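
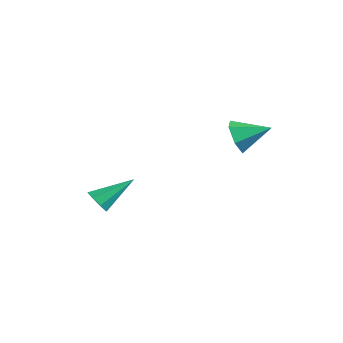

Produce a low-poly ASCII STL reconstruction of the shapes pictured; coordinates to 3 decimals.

solid 
facet normal -0.570 -0.732 -0.373
outer loop
vertex -0.289 3.038 2.413
vertex -0.763 3.1 3.016
vertex -0.888 3.52 2.383
endloop
endfacet
facet normal 0.492 0.571 -0.657
outer loop
vertex -0.289 3.038 2.413
vertex -0.888 3.52 2.383
vertex -0.017 4.06 3.504
endloop
endfacet
facet normal -0.570 -0.732 -0.373
outer loop
vertex -0.888 3.52 2.383
vertex -0.763 3.1 3.016
vertex -1.363 3.583 2.986
endloop
endfacet
facet normal -0.225 0.935 -0.275
outer loop
vertex -0.888 3.52 2.383
vertex -1.363 3.583 2.986
vertex -0.017 4.06 3.504
endloop
endfacet
facet normal -0.570 -0.732 -0.373
outer loop
vertex -1.363 3.583 2.986
vertex -0.763 3.1 3.016
vertex -1.238 3.163 3.619
endloop
endfacet
facet normal -0.459 0.696 0.552
outer loop
vertex -1.363 3.583 2.986
vertex -1.238 3.163 3.619
vertex -0.017 4.06 3.504
endloop
endfacet
facet normal -0.570 -0.733 -0.372
outer loop
vertex -1.238 3.163 3.619
vertex -0.763 3.1 3.016
vertex -0.638 2.681 3.649
endloop
endfacet
facet normal 0.025 0.093 0.995
outer loop
vertex -1.238 3.163 3.619
vertex -0.638 2.681 3.649
vertex -0.017 4.06 3.504
endloop
endfacet
facet normal -0.571 -0.732 -0.372
outer loop
vertex -0.638 2.681 3.649
vertex -0.763 3.1 3.016
vertex -0.164 2.618 3.046
endloop
endfacet
facet normal 0.743 -0.270 0.612
outer loop
vertex -0.638 2.681 3.649
vertex -0.164 2.618 3.046
vertex -0.017 4.06 3.504
endloop
endfacet
facet normal -0.570 -0.732 -0.373
outer loop
vertex -0.164 2.618 3.046
vertex -0.763 3.1 3.016
vertex -0.289 3.038 2.413
endloop
endfacet
facet normal 0.976 -0.032 -0.214
outer loop
vertex -0.164 2.618 3.046
vertex -0.289 3.038 2.413
vertex -0.017 4.06 3.504
endloop
endfacet
facet normal -0.207 -0.804 -0.557
outer loop
vertex -2.389 -1.774 0.633
vertex -2.648 -1.441 0.249
vertex -2.115 -1.631 0.325
endloop
endfacet
facet normal 0.777 -0.223 0.588
outer loop
vertex -2.389 -1.774 0.633
vertex -2.115 -1.631 0.325
vertex -2.312 -0.139 1.151
endloop
endfacet
facet normal -0.207 -0.805 -0.557
outer loop
vertex -2.115 -1.631 0.325
vertex -2.648 -1.441 0.249
vertex -2.153 -1.377 -0.028
endloop
endfacet
facet normal 0.991 0.136 -0.009
outer loop
vertex -2.115 -1.631 0.325
vertex -2.153 -1.377 -0.028
vertex -2.312 -0.139 1.151
endloop
endfacet
facet normal -0.208 -0.804 -0.557
outer loop
vertex -2.153 -1.377 -0.028
vertex -2.648 -1.441 0.249
vertex -2.48 -1.161 -0.218
endloop
endfacet
facet normal 0.661 0.561 -0.500
outer loop
vertex -2.153 -1.377 -0.028
vertex -2.48 -1.161 -0.218
vertex -2.312 -0.139 1.151
endloop
endfacet
facet normal -0.205 -0.805 -0.557
outer loop
vertex -2.48 -1.161 -0.218
vertex -2.648 -1.441 0.249
vertex -2.906 -1.109 -0.136
endloop
endfacet
facet normal -0.017 0.802 -0.597
outer loop
vertex -2.48 -1.161 -0.218
vertex -2.906 -1.109 -0.136
vertex -2.312 -0.139 1.151
endloop
endfacet
facet normal -0.205 -0.805 -0.557
outer loop
vertex -2.906 -1.109 -0.136
vertex -2.648 -1.441 0.249
vertex -3.18 -1.252 0.172
endloop
endfacet
facet normal -0.649 0.720 -0.243
outer loop
vertex -2.906 -1.109 -0.136
vertex -3.18 -1.252 0.172
vertex -2.312 -0.139 1.151
endloop
endfacet
facet normal -0.205 -0.805 -0.557
outer loop
vertex -3.18 -1.252 0.172
vertex -2.648 -1.441 0.249
vertex -3.142 -1.506 0.525
endloop
endfacet
facet normal -0.863 0.362 0.353
outer loop
vertex -3.18 -1.252 0.172
vertex -3.142 -1.506 0.525
vertex -2.312 -0.139 1.151
endloop
endfacet
facet normal -0.206 -0.804 -0.557
outer loop
vertex -3.142 -1.506 0.525
vertex -2.648 -1.441 0.249
vertex -2.815 -1.722 0.716
endloop
endfacet
facet normal -0.534 -0.062 0.843
outer loop
vertex -3.142 -1.506 0.525
vertex -2.815 -1.722 0.716
vertex -2.312 -0.139 1.151
endloop
endfacet
facet normal -0.207 -0.804 -0.558
outer loop
vertex -2.815 -1.722 0.716
vertex -2.648 -1.441 0.249
vertex -2.389 -1.774 0.633
endloop
endfacet
facet normal 0.146 -0.305 0.941
outer loop
vertex -2.815 -1.722 0.716
vertex -2.389 -1.774 0.633
vertex -2.312 -0.139 1.151
endloop
endfacet

endsolid


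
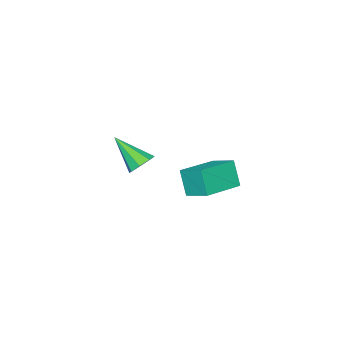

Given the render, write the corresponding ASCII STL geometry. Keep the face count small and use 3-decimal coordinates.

solid 
facet normal -0.097 0.753 -0.651
outer loop
vertex 2.909 -0.587 2.322
vertex 2.512 -0.323 2.687
vertex 3.109 -0.302 2.622
endloop
endfacet
facet normal 0.878 -0.453 -0.155
outer loop
vertex 2.909 -0.587 2.322
vertex 3.109 -0.302 2.622
vertex 2.668 -1.537 3.733
endloop
endfacet
facet normal -0.097 0.755 -0.649
outer loop
vertex 3.109 -0.302 2.622
vertex 2.512 -0.323 2.687
vertex 2.959 -0.03 2.961
endloop
endfacet
facet normal 0.921 0.022 0.390
outer loop
vertex 3.109 -0.302 2.622
vertex 2.959 -0.03 2.961
vertex 2.668 -1.537 3.733
endloop
endfacet
facet normal -0.096 0.754 -0.650
outer loop
vertex 2.959 -0.03 2.961
vertex 2.512 -0.323 2.687
vertex 2.548 0.071 3.139
endloop
endfacet
facet normal 0.443 0.340 0.830
outer loop
vertex 2.959 -0.03 2.961
vertex 2.548 0.071 3.139
vertex 2.668 -1.537 3.733
endloop
endfacet
facet normal -0.096 0.754 -0.650
outer loop
vertex 2.548 0.071 3.139
vertex 2.512 -0.323 2.687
vertex 2.116 -0.059 3.052
endloop
endfacet
facet normal -0.277 0.315 0.908
outer loop
vertex 2.548 0.071 3.139
vertex 2.116 -0.059 3.052
vertex 2.668 -1.537 3.733
endloop
endfacet
facet normal -0.096 0.754 -0.650
outer loop
vertex 2.116 -0.059 3.052
vertex 2.512 -0.323 2.687
vertex 1.916 -0.343 2.752
endloop
endfacet
facet normal -0.815 -0.038 0.579
outer loop
vertex 2.116 -0.059 3.052
vertex 1.916 -0.343 2.752
vertex 2.668 -1.537 3.733
endloop
endfacet
facet normal -0.096 0.754 -0.650
outer loop
vertex 1.916 -0.343 2.752
vertex 2.512 -0.323 2.687
vertex 2.066 -0.616 2.413
endloop
endfacet
facet normal -0.858 -0.513 0.033
outer loop
vertex 1.916 -0.343 2.752
vertex 2.066 -0.616 2.413
vertex 2.668 -1.537 3.733
endloop
endfacet
facet normal -0.096 0.754 -0.650
outer loop
vertex 2.066 -0.616 2.413
vertex 2.512 -0.323 2.687
vertex 2.477 -0.716 2.236
endloop
endfacet
facet normal -0.378 -0.831 -0.408
outer loop
vertex 2.066 -0.616 2.413
vertex 2.477 -0.716 2.236
vertex 2.668 -1.537 3.733
endloop
endfacet
facet normal -0.096 0.754 -0.650
outer loop
vertex 2.477 -0.716 2.236
vertex 2.512 -0.323 2.687
vertex 2.909 -0.587 2.322
endloop
endfacet
facet normal 0.337 -0.807 -0.485
outer loop
vertex 2.477 -0.716 2.236
vertex 2.909 -0.587 2.322
vertex 2.668 -1.537 3.733
endloop
endfacet
facet normal -0.986 0.095 -0.139
outer loop
vertex -3.27 -1.755 -0.528
vertex -3.235 -0.665 -0.028
vertex -3.059 -1.239 -1.669
endloop
endfacet
facet normal -0.029 -0.909 -0.416
outer loop
vertex -1.245 -1.415 -1.412
vertex -3.27 -1.755 -0.528
vertex -3.059 -1.239 -1.669
endloop
endfacet
facet normal -0.986 0.097 -0.139
outer loop
vertex -3.059 -1.239 -1.669
vertex -3.235 -0.665 -0.028
vertex -3.023 -0.149 -1.169
endloop
endfacet
facet normal 0.167 0.407 -0.898
outer loop
vertex -3.023 -0.149 -1.169
vertex -1.245 -1.415 -1.412
vertex -3.059 -1.239 -1.669
endloop
endfacet
facet normal -0.167 -0.407 0.898
outer loop
vertex -3.27 -1.755 -0.528
vertex -1.421 -0.841 0.229
vertex -3.235 -0.665 -0.028
endloop
endfacet
facet normal -0.029 -0.909 -0.416
outer loop
vertex -1.457 -1.931 -0.271
vertex -3.27 -1.755 -0.528
vertex -1.245 -1.415 -1.412
endloop
endfacet
facet normal -0.167 -0.407 0.898
outer loop
vertex -1.457 -1.931 -0.271
vertex -1.421 -0.841 0.229
vertex -3.27 -1.755 -0.528
endloop
endfacet
facet normal 0.029 0.909 0.416
outer loop
vertex -3.235 -0.665 -0.028
vertex -1.421 -0.841 0.229
vertex -3.023 -0.149 -1.169
endloop
endfacet
facet normal 0.167 0.407 -0.898
outer loop
vertex -1.21 -0.325 -0.912
vertex -1.245 -1.415 -1.412
vertex -3.023 -0.149 -1.169
endloop
endfacet
facet normal 0.029 0.909 0.416
outer loop
vertex -3.023 -0.149 -1.169
vertex -1.421 -0.841 0.229
vertex -1.21 -0.325 -0.912
endloop
endfacet
facet normal 0.986 -0.096 0.140
outer loop
vertex -1.21 -0.325 -0.912
vertex -1.457 -1.931 -0.271
vertex -1.245 -1.415 -1.412
endloop
endfacet
facet normal 0.986 -0.096 0.139
outer loop
vertex -1.421 -0.841 0.229
vertex -1.457 -1.931 -0.271
vertex -1.21 -0.325 -0.912
endloop
endfacet

endsolid


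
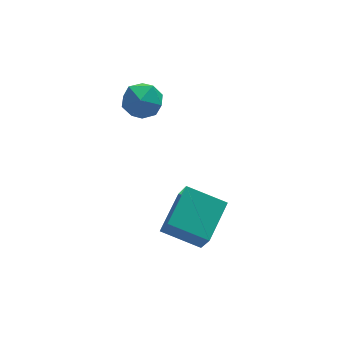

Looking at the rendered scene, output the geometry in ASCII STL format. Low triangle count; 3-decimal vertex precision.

solid 
facet normal -0.312 0.880 0.358
outer loop
vertex -3.637 -0.59 3.326
vertex -3.547 -0.822 3.974
vertex -3.026 -0.503 3.644
endloop
endfacet
facet normal 0.006 0.961 -0.275
outer loop
vertex -3.637 -0.59 3.326
vertex -3.026 -0.503 3.644
vertex -3.047 -0.694 2.977
endloop
endfacet
facet normal -0.345 0.562 -0.751
outer loop
vertex -3.637 -0.59 3.326
vertex -3.047 -0.694 2.977
vertex -3.58 -1.131 2.895
endloop
endfacet
facet normal -0.881 0.235 -0.412
outer loop
vertex -3.637 -0.59 3.326
vertex -3.58 -1.131 2.895
vertex -3.889 -1.21 3.511
endloop
endfacet
facet normal -0.860 0.431 0.274
outer loop
vertex -3.637 -0.59 3.326
vertex -3.889 -1.21 3.511
vertex -3.547 -0.822 3.974
endloop
endfacet
facet normal 0.671 0.707 -0.224
outer loop
vertex -3.047 -0.694 2.977
vertex -3.026 -0.503 3.644
vertex -2.591 -0.99 3.409
endloop
endfacet
facet normal 0.156 0.575 0.803
outer loop
vertex -3.026 -0.503 3.644
vertex -3.547 -0.822 3.974
vertex -2.9 -1.069 4.025
endloop
endfacet
facet normal -0.730 -0.152 0.666
outer loop
vertex -3.547 -0.822 3.974
vertex -3.889 -1.21 3.511
vertex -3.433 -1.506 3.943
endloop
endfacet
facet normal -0.764 -0.469 -0.443
outer loop
vertex -3.889 -1.21 3.511
vertex -3.58 -1.131 2.895
vertex -3.454 -1.697 3.276
endloop
endfacet
facet normal 0.102 0.062 -0.993
outer loop
vertex -3.58 -1.131 2.895
vertex -3.047 -0.694 2.977
vertex -2.933 -1.378 2.946
endloop
endfacet
facet normal 0.881 -0.235 0.412
outer loop
vertex -2.843 -1.61 3.594
vertex -2.591 -0.99 3.409
vertex -2.9 -1.069 4.025
endloop
endfacet
facet normal 0.345 -0.562 0.751
outer loop
vertex -2.843 -1.61 3.594
vertex -2.9 -1.069 4.025
vertex -3.433 -1.506 3.943
endloop
endfacet
facet normal -0.006 -0.961 0.275
outer loop
vertex -2.843 -1.61 3.594
vertex -3.433 -1.506 3.943
vertex -3.454 -1.697 3.276
endloop
endfacet
facet normal 0.312 -0.880 -0.358
outer loop
vertex -2.843 -1.61 3.594
vertex -3.454 -1.697 3.276
vertex -2.933 -1.378 2.946
endloop
endfacet
facet normal 0.860 -0.431 -0.274
outer loop
vertex -2.843 -1.61 3.594
vertex -2.933 -1.378 2.946
vertex -2.591 -0.99 3.409
endloop
endfacet
facet normal 0.764 0.469 0.443
outer loop
vertex -2.9 -1.069 4.025
vertex -2.591 -0.99 3.409
vertex -3.026 -0.503 3.644
endloop
endfacet
facet normal -0.102 -0.062 0.993
outer loop
vertex -3.433 -1.506 3.943
vertex -2.9 -1.069 4.025
vertex -3.547 -0.822 3.974
endloop
endfacet
facet normal -0.671 -0.707 0.224
outer loop
vertex -3.454 -1.697 3.276
vertex -3.433 -1.506 3.943
vertex -3.889 -1.21 3.511
endloop
endfacet
facet normal -0.156 -0.575 -0.803
outer loop
vertex -2.933 -1.378 2.946
vertex -3.454 -1.697 3.276
vertex -3.58 -1.131 2.895
endloop
endfacet
facet normal 0.730 0.152 -0.666
outer loop
vertex -2.591 -0.99 3.409
vertex -2.933 -1.378 2.946
vertex -3.047 -0.694 2.977
endloop
endfacet
facet normal -0.650 -0.671 -0.357
outer loop
vertex -2.581 -4.799 0.266
vertex -3.561 -4.083 0.704
vertex -2.615 -4.243 -0.717
endloop
endfacet
facet normal 0.760 -0.554 -0.340
outer loop
vertex -1.719 -3.317 -0.224
vertex -2.581 -4.799 0.266
vertex -2.615 -4.243 -0.717
endloop
endfacet
facet normal -0.649 -0.672 -0.357
outer loop
vertex -2.615 -4.243 -0.717
vertex -3.561 -4.083 0.704
vertex -3.595 -3.528 -0.279
endloop
endfacet
facet normal -0.030 0.492 -0.870
outer loop
vertex -3.595 -3.528 -0.279
vertex -1.719 -3.317 -0.224
vertex -2.615 -4.243 -0.717
endloop
endfacet
facet normal 0.030 -0.492 0.870
outer loop
vertex -2.581 -4.799 0.266
vertex -2.665 -3.157 1.197
vertex -3.561 -4.083 0.704
endloop
endfacet
facet normal 0.760 -0.554 -0.339
outer loop
vertex -1.685 -3.872 0.759
vertex -2.581 -4.799 0.266
vertex -1.719 -3.317 -0.224
endloop
endfacet
facet normal 0.030 -0.492 0.870
outer loop
vertex -1.685 -3.872 0.759
vertex -2.665 -3.157 1.197
vertex -2.581 -4.799 0.266
endloop
endfacet
facet normal -0.760 0.555 0.339
outer loop
vertex -3.561 -4.083 0.704
vertex -2.665 -3.157 1.197
vertex -3.595 -3.528 -0.279
endloop
endfacet
facet normal -0.030 0.492 -0.870
outer loop
vertex -2.699 -2.601 0.214
vertex -1.719 -3.317 -0.224
vertex -3.595 -3.528 -0.279
endloop
endfacet
facet normal -0.760 0.554 0.340
outer loop
vertex -3.595 -3.528 -0.279
vertex -2.665 -3.157 1.197
vertex -2.699 -2.601 0.214
endloop
endfacet
facet normal 0.650 0.671 0.357
outer loop
vertex -2.699 -2.601 0.214
vertex -1.685 -3.872 0.759
vertex -1.719 -3.317 -0.224
endloop
endfacet
facet normal 0.649 0.671 0.357
outer loop
vertex -2.665 -3.157 1.197
vertex -1.685 -3.872 0.759
vertex -2.699 -2.601 0.214
endloop
endfacet

endsolid


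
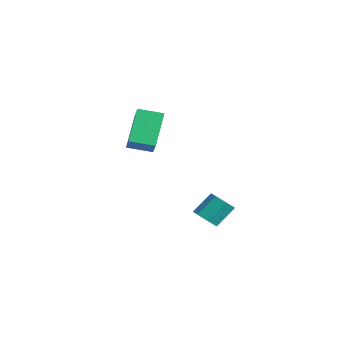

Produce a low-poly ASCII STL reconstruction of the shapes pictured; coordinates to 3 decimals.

solid 
facet normal -0.501 0.455 0.736
outer loop
vertex 1.962 0.526 3.109
vertex 2.432 1.393 2.893
vertex 1.211 0.769 2.447
endloop
endfacet
facet normal -0.466 -0.859 0.214
outer loop
vertex 2.028 0.027 1.247
vertex 1.962 0.526 3.109
vertex 1.211 0.769 2.447
endloop
endfacet
facet normal -0.501 0.455 0.736
outer loop
vertex 1.211 0.769 2.447
vertex 2.432 1.393 2.893
vertex 1.681 1.636 2.231
endloop
endfacet
facet normal -0.729 0.235 -0.642
outer loop
vertex 1.681 1.636 2.231
vertex 2.028 0.027 1.247
vertex 1.211 0.769 2.447
endloop
endfacet
facet normal 0.729 -0.235 0.642
outer loop
vertex 1.962 0.526 3.109
vertex 3.249 0.651 1.693
vertex 2.432 1.393 2.893
endloop
endfacet
facet normal -0.466 -0.859 0.214
outer loop
vertex 2.779 -0.216 1.909
vertex 1.962 0.526 3.109
vertex 2.028 0.027 1.247
endloop
endfacet
facet normal 0.729 -0.235 0.642
outer loop
vertex 2.779 -0.216 1.909
vertex 3.249 0.651 1.693
vertex 1.962 0.526 3.109
endloop
endfacet
facet normal 0.466 0.859 -0.214
outer loop
vertex 2.432 1.393 2.893
vertex 3.249 0.651 1.693
vertex 1.681 1.636 2.231
endloop
endfacet
facet normal -0.729 0.235 -0.642
outer loop
vertex 2.498 0.894 1.031
vertex 2.028 0.027 1.247
vertex 1.681 1.636 2.231
endloop
endfacet
facet normal 0.466 0.859 -0.214
outer loop
vertex 1.681 1.636 2.231
vertex 3.249 0.651 1.693
vertex 2.498 0.894 1.031
endloop
endfacet
facet normal 0.501 -0.455 -0.736
outer loop
vertex 2.498 0.894 1.031
vertex 2.779 -0.216 1.909
vertex 2.028 0.027 1.247
endloop
endfacet
facet normal 0.501 -0.455 -0.736
outer loop
vertex 3.249 0.651 1.693
vertex 2.779 -0.216 1.909
vertex 2.498 0.894 1.031
endloop
endfacet
facet normal 0.031 -0.699 -0.714
outer loop
vertex 3.436 3.074 -2.921
vertex 2.917 2.862 -2.736
vertex 3.021 3.279 -3.14
endloop
endfacet
facet normal 0.585 0.592 -0.554
outer loop
vertex 3.436 3.074 -2.921
vertex 3.021 3.279 -3.14
vertex 3.401 3.85 -2.129
endloop
endfacet
facet normal 0.586 0.591 -0.554
outer loop
vertex 3.401 3.85 -2.129
vertex 3.021 3.279 -3.14
vertex 2.987 4.055 -2.348
endloop
endfacet
facet normal -0.031 0.699 0.714
outer loop
vertex 3.401 3.85 -2.129
vertex 2.987 4.055 -2.348
vertex 2.883 3.638 -1.944
endloop
endfacet
facet normal 0.032 -0.700 -0.714
outer loop
vertex 3.021 3.279 -3.14
vertex 2.917 2.862 -2.736
vertex 2.528 3.17 -3.055
endloop
endfacet
facet normal -0.268 0.682 -0.680
outer loop
vertex 3.021 3.279 -3.14
vertex 2.528 3.17 -3.055
vertex 2.987 4.055 -2.348
endloop
endfacet
facet normal -0.268 0.682 -0.680
outer loop
vertex 2.987 4.055 -2.348
vertex 2.528 3.17 -3.055
vertex 2.494 3.946 -2.263
endloop
endfacet
facet normal -0.032 0.700 0.714
outer loop
vertex 2.987 4.055 -2.348
vertex 2.494 3.946 -2.263
vertex 2.883 3.638 -1.944
endloop
endfacet
facet normal 0.032 -0.699 -0.714
outer loop
vertex 2.528 3.17 -3.055
vertex 2.917 2.862 -2.736
vertex 2.328 2.829 -2.73
endloop
endfacet
facet normal -0.920 0.260 -0.294
outer loop
vertex 2.528 3.17 -3.055
vertex 2.328 2.829 -2.73
vertex 2.494 3.946 -2.263
endloop
endfacet
facet normal -0.920 0.259 -0.293
outer loop
vertex 2.494 3.946 -2.263
vertex 2.328 2.829 -2.73
vertex 2.294 3.605 -1.937
endloop
endfacet
facet normal -0.031 0.700 0.713
outer loop
vertex 2.494 3.946 -2.263
vertex 2.294 3.605 -1.937
vertex 2.883 3.638 -1.944
endloop
endfacet
facet normal 0.032 -0.700 -0.713
outer loop
vertex 2.328 2.829 -2.73
vertex 2.917 2.862 -2.736
vertex 2.572 2.513 -2.409
endloop
endfacet
facet normal -0.879 -0.359 0.314
outer loop
vertex 2.328 2.829 -2.73
vertex 2.572 2.513 -2.409
vertex 2.294 3.605 -1.937
endloop
endfacet
facet normal -0.879 -0.359 0.313
outer loop
vertex 2.294 3.605 -1.937
vertex 2.572 2.513 -2.409
vertex 2.537 3.289 -1.617
endloop
endfacet
facet normal -0.031 0.699 0.714
outer loop
vertex 2.294 3.605 -1.937
vertex 2.537 3.289 -1.617
vertex 2.883 3.638 -1.944
endloop
endfacet
facet normal 0.030 -0.699 -0.714
outer loop
vertex 2.572 2.513 -2.409
vertex 2.917 2.862 -2.736
vertex 3.076 2.459 -2.335
endloop
endfacet
facet normal -0.176 -0.707 0.685
outer loop
vertex 2.572 2.513 -2.409
vertex 3.076 2.459 -2.335
vertex 2.537 3.289 -1.617
endloop
endfacet
facet normal -0.176 -0.707 0.685
outer loop
vertex 2.537 3.289 -1.617
vertex 3.076 2.459 -2.335
vertex 3.041 3.236 -1.542
endloop
endfacet
facet normal -0.032 0.700 0.713
outer loop
vertex 2.537 3.289 -1.617
vertex 3.041 3.236 -1.542
vertex 2.883 3.638 -1.944
endloop
endfacet
facet normal 0.031 -0.699 -0.715
outer loop
vertex 3.076 2.459 -2.335
vertex 2.917 2.862 -2.736
vertex 3.46 2.709 -2.563
endloop
endfacet
facet normal 0.660 -0.522 0.540
outer loop
vertex 3.076 2.459 -2.335
vertex 3.46 2.709 -2.563
vertex 3.041 3.236 -1.542
endloop
endfacet
facet normal 0.659 -0.523 0.541
outer loop
vertex 3.041 3.236 -1.542
vertex 3.46 2.709 -2.563
vertex 3.426 3.485 -1.77
endloop
endfacet
facet normal -0.031 0.701 0.713
outer loop
vertex 3.041 3.236 -1.542
vertex 3.426 3.485 -1.77
vertex 2.883 3.638 -1.944
endloop
endfacet
facet normal 0.031 -0.699 -0.715
outer loop
vertex 3.46 2.709 -2.563
vertex 2.917 2.862 -2.736
vertex 3.436 3.074 -2.921
endloop
endfacet
facet normal 0.998 0.055 -0.011
outer loop
vertex 3.46 2.709 -2.563
vertex 3.436 3.074 -2.921
vertex 3.426 3.485 -1.77
endloop
endfacet
facet normal 0.998 0.057 -0.012
outer loop
vertex 3.426 3.485 -1.77
vertex 3.436 3.074 -2.921
vertex 3.401 3.85 -2.129
endloop
endfacet
facet normal -0.032 0.700 0.714
outer loop
vertex 3.426 3.485 -1.77
vertex 3.401 3.85 -2.129
vertex 2.883 3.638 -1.944
endloop
endfacet

endsolid


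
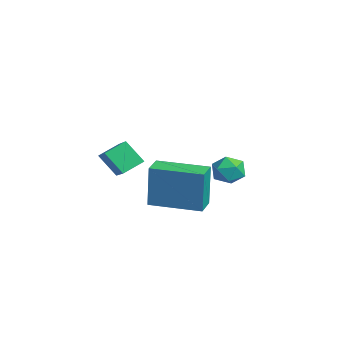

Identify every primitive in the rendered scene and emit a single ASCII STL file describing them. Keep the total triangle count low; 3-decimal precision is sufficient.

solid 
facet normal -0.837 0.547 -0.004
outer loop
vertex -1.736 -1.261 -0.129
vertex -0.637 0.421 -0.186
vertex -1.757 -1.308 -1.939
endloop
endfacet
facet normal -0.547 -0.837 0.028
outer loop
vertex -1.003 -1.801 -1.934
vertex -1.736 -1.261 -0.129
vertex -1.757 -1.308 -1.939
endloop
endfacet
facet normal -0.837 0.547 -0.005
outer loop
vertex -1.757 -1.308 -1.939
vertex -0.637 0.421 -0.186
vertex -0.657 0.373 -1.995
endloop
endfacet
facet normal -0.011 -0.026 -1.000
outer loop
vertex -0.657 0.373 -1.995
vertex -1.003 -1.801 -1.934
vertex -1.757 -1.308 -1.939
endloop
endfacet
facet normal 0.011 0.027 1.000
outer loop
vertex -1.736 -1.261 -0.129
vertex 0.117 -0.072 -0.181
vertex -0.637 0.421 -0.186
endloop
endfacet
facet normal -0.547 -0.837 0.028
outer loop
vertex -0.983 -1.753 -0.125
vertex -1.736 -1.261 -0.129
vertex -1.003 -1.801 -1.934
endloop
endfacet
facet normal 0.012 0.026 1.000
outer loop
vertex -0.983 -1.753 -0.125
vertex 0.117 -0.072 -0.181
vertex -1.736 -1.261 -0.129
endloop
endfacet
facet normal 0.547 0.837 -0.028
outer loop
vertex -0.637 0.421 -0.186
vertex 0.117 -0.072 -0.181
vertex -0.657 0.373 -1.995
endloop
endfacet
facet normal -0.012 -0.026 -1.000
outer loop
vertex 0.096 -0.119 -1.991
vertex -1.003 -1.801 -1.934
vertex -0.657 0.373 -1.995
endloop
endfacet
facet normal 0.547 0.837 -0.028
outer loop
vertex -0.657 0.373 -1.995
vertex 0.117 -0.072 -0.181
vertex 0.096 -0.119 -1.991
endloop
endfacet
facet normal 0.837 -0.547 0.005
outer loop
vertex 0.096 -0.119 -1.991
vertex -0.983 -1.753 -0.125
vertex -1.003 -1.801 -1.934
endloop
endfacet
facet normal 0.837 -0.547 0.005
outer loop
vertex 0.117 -0.072 -0.181
vertex -0.983 -1.753 -0.125
vertex 0.096 -0.119 -1.991
endloop
endfacet
facet normal -0.443 -0.473 0.762
outer loop
vertex 0.762 -3.054 2.106
vertex -0.433 -2.97 1.463
vertex 0.919 -3.836 1.712
endloop
endfacet
facet normal 0.879 -0.062 0.473
outer loop
vertex 1.393 -3.33 0.897
vertex 0.762 -3.054 2.106
vertex 0.919 -3.836 1.712
endloop
endfacet
facet normal -0.443 -0.473 0.762
outer loop
vertex 0.919 -3.836 1.712
vertex -0.433 -2.97 1.463
vertex -0.276 -3.752 1.069
endloop
endfacet
facet normal 0.177 -0.879 -0.443
outer loop
vertex -0.276 -3.752 1.069
vertex 1.393 -3.33 0.897
vertex 0.919 -3.836 1.712
endloop
endfacet
facet normal -0.177 0.879 0.443
outer loop
vertex 0.762 -3.054 2.106
vertex 0.041 -2.464 0.648
vertex -0.433 -2.97 1.463
endloop
endfacet
facet normal 0.879 -0.062 0.473
outer loop
vertex 1.236 -2.548 1.291
vertex 0.762 -3.054 2.106
vertex 1.393 -3.33 0.897
endloop
endfacet
facet normal -0.177 0.879 0.443
outer loop
vertex 1.236 -2.548 1.291
vertex 0.041 -2.464 0.648
vertex 0.762 -3.054 2.106
endloop
endfacet
facet normal -0.879 0.062 -0.473
outer loop
vertex -0.433 -2.97 1.463
vertex 0.041 -2.464 0.648
vertex -0.276 -3.752 1.069
endloop
endfacet
facet normal 0.177 -0.879 -0.443
outer loop
vertex 0.198 -3.246 0.254
vertex 1.393 -3.33 0.897
vertex -0.276 -3.752 1.069
endloop
endfacet
facet normal -0.879 0.062 -0.473
outer loop
vertex -0.276 -3.752 1.069
vertex 0.041 -2.464 0.648
vertex 0.198 -3.246 0.254
endloop
endfacet
facet normal 0.443 0.473 -0.762
outer loop
vertex 0.198 -3.246 0.254
vertex 1.236 -2.548 1.291
vertex 1.393 -3.33 0.897
endloop
endfacet
facet normal 0.443 0.473 -0.762
outer loop
vertex 0.041 -2.464 0.648
vertex 1.236 -2.548 1.291
vertex 0.198 -3.246 0.254
endloop
endfacet
facet normal -0.659 -0.254 0.708
outer loop
vertex -2.357 1.647 -0.721
vertex -2.17 0.971 -0.79
vertex -1.834 1.384 -0.329
endloop
endfacet
facet normal -0.410 0.404 0.818
outer loop
vertex -2.357 1.647 -0.721
vertex -1.834 1.384 -0.329
vertex -1.773 2.025 -0.615
endloop
endfacet
facet normal -0.558 0.795 0.238
outer loop
vertex -2.357 1.647 -0.721
vertex -1.773 2.025 -0.615
vertex -2.07 2.008 -1.253
endloop
endfacet
facet normal -0.898 0.377 -0.228
outer loop
vertex -2.357 1.647 -0.721
vertex -2.07 2.008 -1.253
vertex -2.316 1.357 -1.361
endloop
endfacet
facet normal -0.960 -0.272 0.062
outer loop
vertex -2.357 1.647 -0.721
vertex -2.316 1.357 -1.361
vertex -2.17 0.971 -0.79
endloop
endfacet
facet normal 0.300 0.365 0.881
outer loop
vertex -1.773 2.025 -0.615
vertex -1.834 1.384 -0.329
vertex -1.224 1.583 -0.619
endloop
endfacet
facet normal -0.103 -0.703 0.704
outer loop
vertex -1.834 1.384 -0.329
vertex -2.17 0.971 -0.79
vertex -1.47 0.932 -0.727
endloop
endfacet
facet normal -0.591 -0.731 -0.343
outer loop
vertex -2.17 0.971 -0.79
vertex -2.316 1.357 -1.361
vertex -1.767 0.915 -1.365
endloop
endfacet
facet normal -0.490 0.320 -0.811
outer loop
vertex -2.316 1.357 -1.361
vertex -2.07 2.008 -1.253
vertex -1.706 1.556 -1.651
endloop
endfacet
facet normal 0.060 0.997 -0.055
outer loop
vertex -2.07 2.008 -1.253
vertex -1.773 2.025 -0.615
vertex -1.37 1.969 -1.19
endloop
endfacet
facet normal 0.898 -0.377 0.228
outer loop
vertex -1.183 1.293 -1.259
vertex -1.224 1.583 -0.619
vertex -1.47 0.932 -0.727
endloop
endfacet
facet normal 0.558 -0.795 -0.238
outer loop
vertex -1.183 1.293 -1.259
vertex -1.47 0.932 -0.727
vertex -1.767 0.915 -1.365
endloop
endfacet
facet normal 0.410 -0.404 -0.818
outer loop
vertex -1.183 1.293 -1.259
vertex -1.767 0.915 -1.365
vertex -1.706 1.556 -1.651
endloop
endfacet
facet normal 0.659 0.254 -0.708
outer loop
vertex -1.183 1.293 -1.259
vertex -1.706 1.556 -1.651
vertex -1.37 1.969 -1.19
endloop
endfacet
facet normal 0.960 0.272 -0.062
outer loop
vertex -1.183 1.293 -1.259
vertex -1.37 1.969 -1.19
vertex -1.224 1.583 -0.619
endloop
endfacet
facet normal 0.490 -0.320 0.811
outer loop
vertex -1.47 0.932 -0.727
vertex -1.224 1.583 -0.619
vertex -1.834 1.384 -0.329
endloop
endfacet
facet normal -0.060 -0.997 0.055
outer loop
vertex -1.767 0.915 -1.365
vertex -1.47 0.932 -0.727
vertex -2.17 0.971 -0.79
endloop
endfacet
facet normal -0.300 -0.365 -0.881
outer loop
vertex -1.706 1.556 -1.651
vertex -1.767 0.915 -1.365
vertex -2.316 1.357 -1.361
endloop
endfacet
facet normal 0.103 0.703 -0.704
outer loop
vertex -1.37 1.969 -1.19
vertex -1.706 1.556 -1.651
vertex -2.07 2.008 -1.253
endloop
endfacet
facet normal 0.591 0.731 0.343
outer loop
vertex -1.224 1.583 -0.619
vertex -1.37 1.969 -1.19
vertex -1.773 2.025 -0.615
endloop
endfacet

endsolid


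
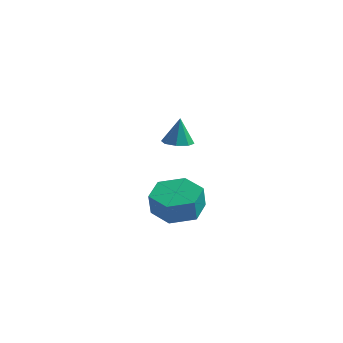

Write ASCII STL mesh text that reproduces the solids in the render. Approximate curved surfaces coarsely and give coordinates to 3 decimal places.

solid 
facet normal -0.128 0.344 -0.930
outer loop
vertex 1.292 -0.249 -3.242
vertex 0.499 -0.951 -3.392
vertex 0.285 0.022 -3.003
endloop
endfacet
facet normal 0.312 0.905 0.290
outer loop
vertex 1.292 -0.249 -3.242
vertex 0.285 0.022 -3.003
vertex 1.434 -0.626 -2.219
endloop
endfacet
facet normal 0.312 0.905 0.290
outer loop
vertex 1.434 -0.626 -2.219
vertex 0.285 0.022 -3.003
vertex 0.427 -0.355 -1.98
endloop
endfacet
facet normal 0.129 -0.342 0.931
outer loop
vertex 1.434 -0.626 -2.219
vertex 0.427 -0.355 -1.98
vertex 0.641 -1.329 -2.368
endloop
endfacet
facet normal -0.128 0.344 -0.930
outer loop
vertex 0.285 0.022 -3.003
vertex 0.499 -0.951 -3.392
vertex -0.508 -0.68 -3.153
endloop
endfacet
facet normal -0.659 0.672 0.339
outer loop
vertex 0.285 0.022 -3.003
vertex -0.508 -0.68 -3.153
vertex 0.427 -0.355 -1.98
endloop
endfacet
facet normal -0.659 0.672 0.339
outer loop
vertex 0.427 -0.355 -1.98
vertex -0.508 -0.68 -3.153
vertex -0.366 -1.057 -2.129
endloop
endfacet
facet normal 0.128 -0.343 0.931
outer loop
vertex 0.427 -0.355 -1.98
vertex -0.366 -1.057 -2.129
vertex 0.641 -1.329 -2.368
endloop
endfacet
facet normal -0.129 0.342 -0.931
outer loop
vertex -0.508 -0.68 -3.153
vertex 0.499 -0.951 -3.392
vertex -0.294 -1.654 -3.541
endloop
endfacet
facet normal -0.971 -0.233 0.049
outer loop
vertex -0.508 -0.68 -3.153
vertex -0.294 -1.654 -3.541
vertex -0.366 -1.057 -2.129
endloop
endfacet
facet normal -0.971 -0.233 0.049
outer loop
vertex -0.366 -1.057 -2.129
vertex -0.294 -1.654 -3.541
vertex -0.152 -2.031 -2.518
endloop
endfacet
facet normal 0.128 -0.343 0.930
outer loop
vertex -0.366 -1.057 -2.129
vertex -0.152 -2.031 -2.518
vertex 0.641 -1.329 -2.368
endloop
endfacet
facet normal -0.129 0.342 -0.931
outer loop
vertex -0.294 -1.654 -3.541
vertex 0.499 -0.951 -3.392
vertex 0.713 -1.925 -3.78
endloop
endfacet
facet normal -0.312 -0.905 -0.290
outer loop
vertex -0.294 -1.654 -3.541
vertex 0.713 -1.925 -3.78
vertex -0.152 -2.031 -2.518
endloop
endfacet
facet normal -0.312 -0.905 -0.290
outer loop
vertex -0.152 -2.031 -2.518
vertex 0.713 -1.925 -3.78
vertex 0.855 -2.302 -2.757
endloop
endfacet
facet normal 0.128 -0.344 0.930
outer loop
vertex -0.152 -2.031 -2.518
vertex 0.855 -2.302 -2.757
vertex 0.641 -1.329 -2.368
endloop
endfacet
facet normal -0.128 0.343 -0.931
outer loop
vertex 0.713 -1.925 -3.78
vertex 0.499 -0.951 -3.392
vertex 1.506 -1.223 -3.631
endloop
endfacet
facet normal 0.658 -0.672 -0.339
outer loop
vertex 0.713 -1.925 -3.78
vertex 1.506 -1.223 -3.631
vertex 0.855 -2.302 -2.757
endloop
endfacet
facet normal 0.659 -0.672 -0.339
outer loop
vertex 0.855 -2.302 -2.757
vertex 1.506 -1.223 -3.631
vertex 1.648 -1.6 -2.607
endloop
endfacet
facet normal 0.128 -0.344 0.930
outer loop
vertex 0.855 -2.302 -2.757
vertex 1.648 -1.6 -2.607
vertex 0.641 -1.329 -2.368
endloop
endfacet
facet normal -0.128 0.343 -0.930
outer loop
vertex 1.506 -1.223 -3.631
vertex 0.499 -0.951 -3.392
vertex 1.292 -0.249 -3.242
endloop
endfacet
facet normal 0.971 0.233 -0.049
outer loop
vertex 1.506 -1.223 -3.631
vertex 1.292 -0.249 -3.242
vertex 1.648 -1.6 -2.607
endloop
endfacet
facet normal 0.971 0.233 -0.049
outer loop
vertex 1.648 -1.6 -2.607
vertex 1.292 -0.249 -3.242
vertex 1.434 -0.626 -2.219
endloop
endfacet
facet normal 0.129 -0.342 0.931
outer loop
vertex 1.648 -1.6 -2.607
vertex 1.434 -0.626 -2.219
vertex 0.641 -1.329 -2.368
endloop
endfacet
facet normal -0.029 -0.097 -0.995
outer loop
vertex 2.845 -3.909 1.314
vertex 2.273 -3.727 1.313
vertex 2.806 -3.454 1.271
endloop
endfacet
facet normal 0.911 0.115 0.396
outer loop
vertex 2.845 -3.909 1.314
vertex 2.806 -3.454 1.271
vertex 2.307 -3.613 2.467
endloop
endfacet
facet normal -0.028 -0.098 -0.995
outer loop
vertex 2.806 -3.454 1.271
vertex 2.273 -3.727 1.313
vertex 2.455 -3.158 1.252
endloop
endfacet
facet normal 0.594 0.727 0.345
outer loop
vertex 2.806 -3.454 1.271
vertex 2.455 -3.158 1.252
vertex 2.307 -3.613 2.467
endloop
endfacet
facet normal -0.029 -0.097 -0.995
outer loop
vertex 2.455 -3.158 1.252
vertex 2.273 -3.727 1.313
vertex 1.997 -3.196 1.269
endloop
endfacet
facet normal -0.065 0.937 0.343
outer loop
vertex 2.455 -3.158 1.252
vertex 1.997 -3.196 1.269
vertex 2.307 -3.613 2.467
endloop
endfacet
facet normal -0.030 -0.098 -0.995
outer loop
vertex 1.997 -3.196 1.269
vertex 2.273 -3.727 1.313
vertex 1.702 -3.544 1.312
endloop
endfacet
facet normal -0.677 0.623 0.392
outer loop
vertex 1.997 -3.196 1.269
vertex 1.702 -3.544 1.312
vertex 2.307 -3.613 2.467
endloop
endfacet
facet normal -0.029 -0.096 -0.995
outer loop
vertex 1.702 -3.544 1.312
vertex 2.273 -3.727 1.313
vertex 1.741 -4.0 1.355
endloop
endfacet
facet normal -0.886 -0.032 0.462
outer loop
vertex 1.702 -3.544 1.312
vertex 1.741 -4.0 1.355
vertex 2.307 -3.613 2.467
endloop
endfacet
facet normal -0.028 -0.098 -0.995
outer loop
vertex 1.741 -4.0 1.355
vertex 2.273 -3.727 1.313
vertex 2.092 -4.295 1.374
endloop
endfacet
facet normal -0.568 -0.643 0.513
outer loop
vertex 1.741 -4.0 1.355
vertex 2.092 -4.295 1.374
vertex 2.307 -3.613 2.467
endloop
endfacet
facet normal -0.029 -0.098 -0.995
outer loop
vertex 2.092 -4.295 1.374
vertex 2.273 -3.727 1.313
vertex 2.549 -4.258 1.357
endloop
endfacet
facet normal 0.088 -0.853 0.515
outer loop
vertex 2.092 -4.295 1.374
vertex 2.549 -4.258 1.357
vertex 2.307 -3.613 2.467
endloop
endfacet
facet normal -0.029 -0.098 -0.995
outer loop
vertex 2.549 -4.258 1.357
vertex 2.273 -3.727 1.313
vertex 2.845 -3.909 1.314
endloop
endfacet
facet normal 0.702 -0.538 0.466
outer loop
vertex 2.549 -4.258 1.357
vertex 2.845 -3.909 1.314
vertex 2.307 -3.613 2.467
endloop
endfacet

endsolid


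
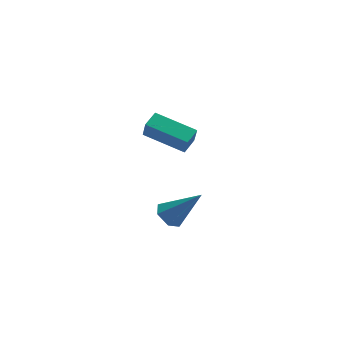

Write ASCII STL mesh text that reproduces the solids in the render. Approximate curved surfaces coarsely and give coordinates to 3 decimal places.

solid 
facet normal -0.811 0.516 0.275
outer loop
vertex 2.093 1.562 -2.158
vertex 2.564 2.183 -1.935
vertex 2.031 1.906 -2.987
endloop
endfacet
facet normal -0.580 -0.767 -0.275
outer loop
vertex 3.556 0.937 -3.505
vertex 2.093 1.562 -2.158
vertex 2.031 1.906 -2.987
endloop
endfacet
facet normal -0.812 0.515 0.275
outer loop
vertex 2.031 1.906 -2.987
vertex 2.564 2.183 -1.935
vertex 2.501 2.527 -2.764
endloop
endfacet
facet normal -0.069 0.383 -0.921
outer loop
vertex 2.501 2.527 -2.764
vertex 3.556 0.937 -3.505
vertex 2.031 1.906 -2.987
endloop
endfacet
facet normal 0.069 -0.383 0.921
outer loop
vertex 2.093 1.562 -2.158
vertex 4.089 1.214 -2.453
vertex 2.564 2.183 -1.935
endloop
endfacet
facet normal -0.580 -0.767 -0.274
outer loop
vertex 3.619 0.593 -2.676
vertex 2.093 1.562 -2.158
vertex 3.556 0.937 -3.505
endloop
endfacet
facet normal 0.069 -0.383 0.921
outer loop
vertex 3.619 0.593 -2.676
vertex 4.089 1.214 -2.453
vertex 2.093 1.562 -2.158
endloop
endfacet
facet normal 0.580 0.767 0.274
outer loop
vertex 2.564 2.183 -1.935
vertex 4.089 1.214 -2.453
vertex 2.501 2.527 -2.764
endloop
endfacet
facet normal -0.069 0.383 -0.921
outer loop
vertex 4.027 1.558 -3.282
vertex 3.556 0.937 -3.505
vertex 2.501 2.527 -2.764
endloop
endfacet
facet normal 0.580 0.767 0.275
outer loop
vertex 2.501 2.527 -2.764
vertex 4.089 1.214 -2.453
vertex 4.027 1.558 -3.282
endloop
endfacet
facet normal 0.811 -0.516 -0.276
outer loop
vertex 4.027 1.558 -3.282
vertex 3.619 0.593 -2.676
vertex 3.556 0.937 -3.505
endloop
endfacet
facet normal 0.812 -0.516 -0.275
outer loop
vertex 4.089 1.214 -2.453
vertex 3.619 0.593 -2.676
vertex 4.027 1.558 -3.282
endloop
endfacet
facet normal -0.664 0.179 -0.726
outer loop
vertex 2.702 -3.605 -4.334
vertex 2.349 -3.262 -3.926
vertex 2.805 -2.976 -4.273
endloop
endfacet
facet normal 0.895 -0.104 -0.435
outer loop
vertex 2.702 -3.605 -4.334
vertex 2.805 -2.976 -4.273
vertex 3.531 -3.578 -2.634
endloop
endfacet
facet normal -0.664 0.178 -0.726
outer loop
vertex 2.805 -2.976 -4.273
vertex 2.349 -3.262 -3.926
vertex 2.451 -2.633 -3.865
endloop
endfacet
facet normal 0.677 0.735 -0.030
outer loop
vertex 2.805 -2.976 -4.273
vertex 2.451 -2.633 -3.865
vertex 3.531 -3.578 -2.634
endloop
endfacet
facet normal -0.664 0.178 -0.726
outer loop
vertex 2.451 -2.633 -3.865
vertex 2.349 -3.262 -3.926
vertex 1.995 -2.918 -3.518
endloop
endfacet
facet normal -0.019 0.785 0.619
outer loop
vertex 2.451 -2.633 -3.865
vertex 1.995 -2.918 -3.518
vertex 3.531 -3.578 -2.634
endloop
endfacet
facet normal -0.664 0.178 -0.726
outer loop
vertex 1.995 -2.918 -3.518
vertex 2.349 -3.262 -3.926
vertex 1.893 -3.547 -3.579
endloop
endfacet
facet normal -0.500 -0.003 0.866
outer loop
vertex 1.995 -2.918 -3.518
vertex 1.893 -3.547 -3.579
vertex 3.531 -3.578 -2.634
endloop
endfacet
facet normal -0.664 0.178 -0.726
outer loop
vertex 1.893 -3.547 -3.579
vertex 2.349 -3.262 -3.926
vertex 2.247 -3.891 -3.987
endloop
endfacet
facet normal -0.283 -0.840 0.463
outer loop
vertex 1.893 -3.547 -3.579
vertex 2.247 -3.891 -3.987
vertex 3.531 -3.578 -2.634
endloop
endfacet
facet normal -0.665 0.178 -0.725
outer loop
vertex 2.247 -3.891 -3.987
vertex 2.349 -3.262 -3.926
vertex 2.702 -3.605 -4.334
endloop
endfacet
facet normal 0.416 -0.890 -0.189
outer loop
vertex 2.247 -3.891 -3.987
vertex 2.702 -3.605 -4.334
vertex 3.531 -3.578 -2.634
endloop
endfacet

endsolid


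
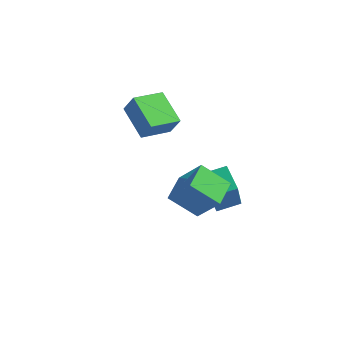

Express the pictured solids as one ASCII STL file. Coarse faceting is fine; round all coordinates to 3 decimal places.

solid 
facet normal -0.722 0.623 0.301
outer loop
vertex 1.865 1.701 0.609
vertex 2.745 2.59 0.88
vertex 1.705 2.45 -1.325
endloop
endfacet
facet normal -0.687 -0.695 -0.212
outer loop
vertex 2.795 1.51 -1.78
vertex 1.865 1.701 0.609
vertex 1.705 2.45 -1.325
endloop
endfacet
facet normal -0.722 0.623 0.301
outer loop
vertex 1.705 2.45 -1.325
vertex 2.745 2.59 0.88
vertex 2.585 3.339 -1.054
endloop
endfacet
facet normal -0.078 0.360 -0.930
outer loop
vertex 2.585 3.339 -1.054
vertex 2.795 1.51 -1.78
vertex 1.705 2.45 -1.325
endloop
endfacet
facet normal 0.078 -0.360 0.930
outer loop
vertex 1.865 1.701 0.609
vertex 3.835 1.65 0.425
vertex 2.745 2.59 0.88
endloop
endfacet
facet normal -0.687 -0.695 -0.212
outer loop
vertex 2.955 0.761 0.154
vertex 1.865 1.701 0.609
vertex 2.795 1.51 -1.78
endloop
endfacet
facet normal 0.078 -0.360 0.930
outer loop
vertex 2.955 0.761 0.154
vertex 3.835 1.65 0.425
vertex 1.865 1.701 0.609
endloop
endfacet
facet normal 0.687 0.695 0.212
outer loop
vertex 2.745 2.59 0.88
vertex 3.835 1.65 0.425
vertex 2.585 3.339 -1.054
endloop
endfacet
facet normal -0.078 0.360 -0.930
outer loop
vertex 3.675 2.399 -1.509
vertex 2.795 1.51 -1.78
vertex 2.585 3.339 -1.054
endloop
endfacet
facet normal 0.687 0.695 0.212
outer loop
vertex 2.585 3.339 -1.054
vertex 3.835 1.65 0.425
vertex 3.675 2.399 -1.509
endloop
endfacet
facet normal 0.722 -0.623 -0.301
outer loop
vertex 3.675 2.399 -1.509
vertex 2.955 0.761 0.154
vertex 2.795 1.51 -1.78
endloop
endfacet
facet normal 0.722 -0.623 -0.301
outer loop
vertex 3.835 1.65 0.425
vertex 2.955 0.761 0.154
vertex 3.675 2.399 -1.509
endloop
endfacet
facet normal -0.788 -0.194 0.584
outer loop
vertex 3.46 -2.429 4.017
vertex 3.257 -0.987 4.222
vertex 2.272 -2.371 2.434
endloop
endfacet
facet normal 0.138 -0.981 -0.140
outer loop
vertex 3.643 -2.033 1.418
vertex 3.46 -2.429 4.017
vertex 2.272 -2.371 2.434
endloop
endfacet
facet normal -0.788 -0.195 0.585
outer loop
vertex 2.272 -2.371 2.434
vertex 3.257 -0.987 4.222
vertex 2.069 -0.93 2.64
endloop
endfacet
facet normal -0.600 0.030 -0.800
outer loop
vertex 2.069 -0.93 2.64
vertex 3.643 -2.033 1.418
vertex 2.272 -2.371 2.434
endloop
endfacet
facet normal 0.600 -0.029 0.800
outer loop
vertex 3.46 -2.429 4.017
vertex 4.628 -0.649 3.206
vertex 3.257 -0.987 4.222
endloop
endfacet
facet normal 0.139 -0.980 -0.140
outer loop
vertex 4.831 -2.09 3.0
vertex 3.46 -2.429 4.017
vertex 3.643 -2.033 1.418
endloop
endfacet
facet normal 0.600 -0.030 0.799
outer loop
vertex 4.831 -2.09 3.0
vertex 4.628 -0.649 3.206
vertex 3.46 -2.429 4.017
endloop
endfacet
facet normal -0.138 0.981 0.139
outer loop
vertex 3.257 -0.987 4.222
vertex 4.628 -0.649 3.206
vertex 2.069 -0.93 2.64
endloop
endfacet
facet normal -0.600 0.029 -0.799
outer loop
vertex 3.44 -0.591 1.623
vertex 3.643 -2.033 1.418
vertex 2.069 -0.93 2.64
endloop
endfacet
facet normal -0.139 0.980 0.140
outer loop
vertex 2.069 -0.93 2.64
vertex 4.628 -0.649 3.206
vertex 3.44 -0.591 1.623
endloop
endfacet
facet normal 0.788 0.194 -0.585
outer loop
vertex 3.44 -0.591 1.623
vertex 4.831 -2.09 3.0
vertex 3.643 -2.033 1.418
endloop
endfacet
facet normal 0.788 0.195 -0.584
outer loop
vertex 4.628 -0.649 3.206
vertex 4.831 -2.09 3.0
vertex 3.44 -0.591 1.623
endloop
endfacet
facet normal -0.775 0.499 0.388
outer loop
vertex -2.63 2.963 3.513
vertex -1.853 4.497 3.092
vertex -3.185 2.946 2.427
endloop
endfacet
facet normal -0.439 -0.866 0.238
outer loop
vertex -1.627 1.943 1.648
vertex -2.63 2.963 3.513
vertex -3.185 2.946 2.427
endloop
endfacet
facet normal -0.775 0.499 0.388
outer loop
vertex -3.185 2.946 2.427
vertex -1.853 4.497 3.092
vertex -2.408 4.48 2.006
endloop
endfacet
facet normal -0.454 -0.014 -0.891
outer loop
vertex -2.408 4.48 2.006
vertex -1.627 1.943 1.648
vertex -3.185 2.946 2.427
endloop
endfacet
facet normal 0.454 0.014 0.891
outer loop
vertex -2.63 2.963 3.513
vertex -0.295 3.494 2.313
vertex -1.853 4.497 3.092
endloop
endfacet
facet normal -0.439 -0.866 0.238
outer loop
vertex -1.072 1.96 2.734
vertex -2.63 2.963 3.513
vertex -1.627 1.943 1.648
endloop
endfacet
facet normal 0.454 0.014 0.891
outer loop
vertex -1.072 1.96 2.734
vertex -0.295 3.494 2.313
vertex -2.63 2.963 3.513
endloop
endfacet
facet normal 0.439 0.866 -0.238
outer loop
vertex -1.853 4.497 3.092
vertex -0.295 3.494 2.313
vertex -2.408 4.48 2.006
endloop
endfacet
facet normal -0.454 -0.014 -0.891
outer loop
vertex -0.85 3.477 1.227
vertex -1.627 1.943 1.648
vertex -2.408 4.48 2.006
endloop
endfacet
facet normal 0.439 0.866 -0.238
outer loop
vertex -2.408 4.48 2.006
vertex -0.295 3.494 2.313
vertex -0.85 3.477 1.227
endloop
endfacet
facet normal 0.775 -0.499 -0.388
outer loop
vertex -0.85 3.477 1.227
vertex -1.072 1.96 2.734
vertex -1.627 1.943 1.648
endloop
endfacet
facet normal 0.775 -0.499 -0.388
outer loop
vertex -0.295 3.494 2.313
vertex -1.072 1.96 2.734
vertex -0.85 3.477 1.227
endloop
endfacet

endsolid


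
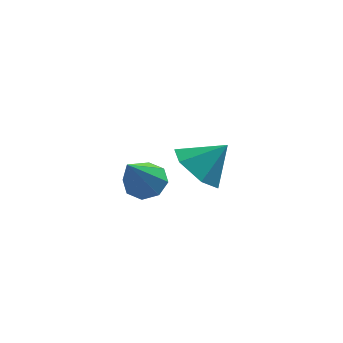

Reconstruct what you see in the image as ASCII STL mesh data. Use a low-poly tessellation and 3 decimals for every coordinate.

solid 
facet normal 0.231 0.579 -0.782
outer loop
vertex 0.903 -2.939 -2.191
vertex 0.168 -2.773 -2.285
vertex 0.741 -2.468 -1.89
endloop
endfacet
facet normal 0.808 -0.094 0.582
outer loop
vertex 0.903 -2.939 -2.191
vertex 0.741 -2.468 -1.89
vertex -0.308 -3.967 -0.675
endloop
endfacet
facet normal 0.230 0.580 -0.782
outer loop
vertex 0.741 -2.468 -1.89
vertex 0.168 -2.773 -2.285
vertex 0.243 -2.176 -1.82
endloop
endfacet
facet normal 0.363 0.420 0.832
outer loop
vertex 0.741 -2.468 -1.89
vertex 0.243 -2.176 -1.82
vertex -0.308 -3.967 -0.675
endloop
endfacet
facet normal 0.231 0.580 -0.781
outer loop
vertex 0.243 -2.176 -1.82
vertex 0.168 -2.773 -2.285
vertex -0.299 -2.234 -2.023
endloop
endfacet
facet normal -0.340 0.579 0.742
outer loop
vertex 0.243 -2.176 -1.82
vertex -0.299 -2.234 -2.023
vertex -0.308 -3.967 -0.675
endloop
endfacet
facet normal 0.231 0.580 -0.782
outer loop
vertex -0.299 -2.234 -2.023
vertex 0.168 -2.773 -2.285
vertex -0.568 -2.607 -2.379
endloop
endfacet
facet normal -0.885 0.289 0.366
outer loop
vertex -0.299 -2.234 -2.023
vertex -0.568 -2.607 -2.379
vertex -0.308 -3.967 -0.675
endloop
endfacet
facet normal 0.231 0.580 -0.781
outer loop
vertex -0.568 -2.607 -2.379
vertex 0.168 -2.773 -2.285
vertex -0.406 -3.077 -2.68
endloop
endfacet
facet normal -0.957 -0.280 -0.078
outer loop
vertex -0.568 -2.607 -2.379
vertex -0.406 -3.077 -2.68
vertex -0.308 -3.967 -0.675
endloop
endfacet
facet normal 0.230 0.580 -0.781
outer loop
vertex -0.406 -3.077 -2.68
vertex 0.168 -2.773 -2.285
vertex 0.092 -3.369 -2.75
endloop
endfacet
facet normal -0.512 -0.794 -0.328
outer loop
vertex -0.406 -3.077 -2.68
vertex 0.092 -3.369 -2.75
vertex -0.308 -3.967 -0.675
endloop
endfacet
facet normal 0.231 0.580 -0.781
outer loop
vertex 0.092 -3.369 -2.75
vertex 0.168 -2.773 -2.285
vertex 0.635 -3.312 -2.547
endloop
endfacet
facet normal 0.189 -0.953 -0.238
outer loop
vertex 0.092 -3.369 -2.75
vertex 0.635 -3.312 -2.547
vertex -0.308 -3.967 -0.675
endloop
endfacet
facet normal 0.231 0.580 -0.781
outer loop
vertex 0.635 -3.312 -2.547
vertex 0.168 -2.773 -2.285
vertex 0.903 -2.939 -2.191
endloop
endfacet
facet normal 0.736 -0.662 0.139
outer loop
vertex 0.635 -3.312 -2.547
vertex 0.903 -2.939 -2.191
vertex -0.308 -3.967 -0.675
endloop
endfacet
facet normal -0.697 -0.213 -0.684
outer loop
vertex 2.19 1.026 -4.656
vertex 1.65 0.431 -3.92
vertex 1.431 1.493 -4.028
endloop
endfacet
facet normal 0.517 0.856 -0.012
outer loop
vertex 2.19 1.026 -4.656
vertex 1.431 1.493 -4.028
vertex 2.69 0.749 -2.9
endloop
endfacet
facet normal -0.698 -0.213 -0.684
outer loop
vertex 1.431 1.493 -4.028
vertex 1.65 0.431 -3.92
vertex 0.892 0.898 -3.292
endloop
endfacet
facet normal -0.064 0.799 0.598
outer loop
vertex 1.431 1.493 -4.028
vertex 0.892 0.898 -3.292
vertex 2.69 0.749 -2.9
endloop
endfacet
facet normal -0.698 -0.214 -0.683
outer loop
vertex 0.892 0.898 -3.292
vertex 1.65 0.431 -3.92
vertex 1.111 -0.164 -3.183
endloop
endfacet
facet normal -0.208 0.057 0.976
outer loop
vertex 0.892 0.898 -3.292
vertex 1.111 -0.164 -3.183
vertex 2.69 0.749 -2.9
endloop
endfacet
facet normal -0.698 -0.214 -0.683
outer loop
vertex 1.111 -0.164 -3.183
vertex 1.65 0.431 -3.92
vertex 1.869 -0.632 -3.811
endloop
endfacet
facet normal 0.229 -0.627 0.744
outer loop
vertex 1.111 -0.164 -3.183
vertex 1.869 -0.632 -3.811
vertex 2.69 0.749 -2.9
endloop
endfacet
facet normal -0.697 -0.214 -0.684
outer loop
vertex 1.869 -0.632 -3.811
vertex 1.65 0.431 -3.92
vertex 2.409 -0.037 -4.547
endloop
endfacet
facet normal 0.811 -0.570 0.134
outer loop
vertex 1.869 -0.632 -3.811
vertex 2.409 -0.037 -4.547
vertex 2.69 0.749 -2.9
endloop
endfacet
facet normal -0.697 -0.214 -0.684
outer loop
vertex 2.409 -0.037 -4.547
vertex 1.65 0.431 -3.92
vertex 2.19 1.026 -4.656
endloop
endfacet
facet normal 0.954 0.172 -0.245
outer loop
vertex 2.409 -0.037 -4.547
vertex 2.19 1.026 -4.656
vertex 2.69 0.749 -2.9
endloop
endfacet

endsolid


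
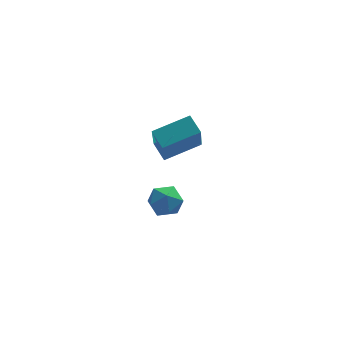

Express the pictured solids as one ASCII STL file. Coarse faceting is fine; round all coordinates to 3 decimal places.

solid 
facet normal -0.946 0.142 0.293
outer loop
vertex -0.136 -0.359 -1.399
vertex -0.121 -1.105 -0.99
vertex 0.111 -0.393 -0.585
endloop
endfacet
facet normal -0.607 0.765 0.216
outer loop
vertex -0.136 -0.359 -1.399
vertex 0.111 -0.393 -0.585
vertex 0.533 0.098 -1.138
endloop
endfacet
facet normal -0.374 0.808 -0.456
outer loop
vertex -0.136 -0.359 -1.399
vertex 0.533 0.098 -1.138
vertex 0.562 -0.31 -1.884
endloop
endfacet
facet normal -0.568 0.211 -0.796
outer loop
vertex -0.136 -0.359 -1.399
vertex 0.562 -0.31 -1.884
vertex 0.158 -1.054 -1.793
endloop
endfacet
facet normal -0.921 -0.201 -0.333
outer loop
vertex -0.136 -0.359 -1.399
vertex 0.158 -1.054 -1.793
vertex -0.121 -1.105 -0.99
endloop
endfacet
facet normal -0.038 0.761 0.647
outer loop
vertex 0.533 0.098 -1.138
vertex 0.111 -0.393 -0.585
vertex 0.962 -0.366 -0.567
endloop
endfacet
facet normal -0.586 -0.248 0.772
outer loop
vertex 0.111 -0.393 -0.585
vertex -0.121 -1.105 -0.99
vertex 0.558 -1.11 -0.476
endloop
endfacet
facet normal -0.547 -0.802 -0.241
outer loop
vertex -0.121 -1.105 -0.99
vertex 0.158 -1.054 -1.793
vertex 0.587 -1.518 -1.222
endloop
endfacet
facet normal 0.025 -0.135 -0.991
outer loop
vertex 0.158 -1.054 -1.793
vertex 0.562 -0.31 -1.884
vertex 1.009 -1.027 -1.775
endloop
endfacet
facet normal 0.340 0.831 -0.441
outer loop
vertex 0.562 -0.31 -1.884
vertex 0.533 0.098 -1.138
vertex 1.241 -0.315 -1.37
endloop
endfacet
facet normal 0.568 -0.211 0.796
outer loop
vertex 1.256 -1.061 -0.961
vertex 0.962 -0.366 -0.567
vertex 0.558 -1.11 -0.476
endloop
endfacet
facet normal 0.374 -0.808 0.456
outer loop
vertex 1.256 -1.061 -0.961
vertex 0.558 -1.11 -0.476
vertex 0.587 -1.518 -1.222
endloop
endfacet
facet normal 0.607 -0.765 -0.216
outer loop
vertex 1.256 -1.061 -0.961
vertex 0.587 -1.518 -1.222
vertex 1.009 -1.027 -1.775
endloop
endfacet
facet normal 0.946 -0.142 -0.293
outer loop
vertex 1.256 -1.061 -0.961
vertex 1.009 -1.027 -1.775
vertex 1.241 -0.315 -1.37
endloop
endfacet
facet normal 0.921 0.201 0.333
outer loop
vertex 1.256 -1.061 -0.961
vertex 1.241 -0.315 -1.37
vertex 0.962 -0.366 -0.567
endloop
endfacet
facet normal -0.025 0.135 0.991
outer loop
vertex 0.558 -1.11 -0.476
vertex 0.962 -0.366 -0.567
vertex 0.111 -0.393 -0.585
endloop
endfacet
facet normal -0.340 -0.831 0.441
outer loop
vertex 0.587 -1.518 -1.222
vertex 0.558 -1.11 -0.476
vertex -0.121 -1.105 -0.99
endloop
endfacet
facet normal 0.038 -0.761 -0.647
outer loop
vertex 1.009 -1.027 -1.775
vertex 0.587 -1.518 -1.222
vertex 0.158 -1.054 -1.793
endloop
endfacet
facet normal 0.586 0.248 -0.772
outer loop
vertex 1.241 -0.315 -1.37
vertex 1.009 -1.027 -1.775
vertex 0.562 -0.31 -1.884
endloop
endfacet
facet normal 0.547 0.802 0.241
outer loop
vertex 0.962 -0.366 -0.567
vertex 1.241 -0.315 -1.37
vertex 0.533 0.098 -1.138
endloop
endfacet
facet normal -0.935 -0.222 -0.275
outer loop
vertex 0.148 -2.704 3.999
vertex -0.164 -1.956 4.455
vertex 0.393 -1.501 2.197
endloop
endfacet
facet normal 0.335 -0.804 -0.491
outer loop
vertex 1.984 -1.124 2.665
vertex 0.148 -2.704 3.999
vertex 0.393 -1.501 2.197
endloop
endfacet
facet normal -0.935 -0.221 -0.275
outer loop
vertex 0.393 -1.501 2.197
vertex -0.164 -1.956 4.455
vertex 0.082 -0.754 2.653
endloop
endfacet
facet normal 0.112 0.551 -0.827
outer loop
vertex 0.082 -0.754 2.653
vertex 1.984 -1.124 2.665
vertex 0.393 -1.501 2.197
endloop
endfacet
facet normal -0.113 -0.551 0.827
outer loop
vertex 0.148 -2.704 3.999
vertex 1.427 -1.579 4.923
vertex -0.164 -1.956 4.455
endloop
endfacet
facet normal 0.336 -0.804 -0.491
outer loop
vertex 1.738 -2.326 4.467
vertex 0.148 -2.704 3.999
vertex 1.984 -1.124 2.665
endloop
endfacet
facet normal -0.112 -0.551 0.827
outer loop
vertex 1.738 -2.326 4.467
vertex 1.427 -1.579 4.923
vertex 0.148 -2.704 3.999
endloop
endfacet
facet normal -0.335 0.804 0.491
outer loop
vertex -0.164 -1.956 4.455
vertex 1.427 -1.579 4.923
vertex 0.082 -0.754 2.653
endloop
endfacet
facet normal 0.112 0.551 -0.827
outer loop
vertex 1.672 -0.376 3.121
vertex 1.984 -1.124 2.665
vertex 0.082 -0.754 2.653
endloop
endfacet
facet normal -0.336 0.804 0.491
outer loop
vertex 0.082 -0.754 2.653
vertex 1.427 -1.579 4.923
vertex 1.672 -0.376 3.121
endloop
endfacet
facet normal 0.935 0.222 0.276
outer loop
vertex 1.672 -0.376 3.121
vertex 1.738 -2.326 4.467
vertex 1.984 -1.124 2.665
endloop
endfacet
facet normal 0.936 0.222 0.275
outer loop
vertex 1.427 -1.579 4.923
vertex 1.738 -2.326 4.467
vertex 1.672 -0.376 3.121
endloop
endfacet

endsolid


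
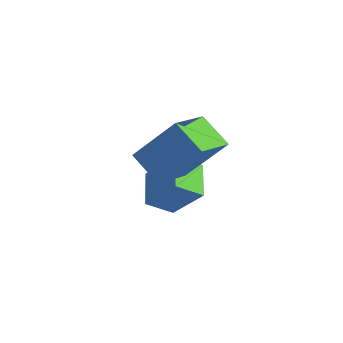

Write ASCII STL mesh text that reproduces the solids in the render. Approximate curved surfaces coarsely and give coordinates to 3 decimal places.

solid 
facet normal -0.777 -0.180 0.603
outer loop
vertex -1.121 -4.106 0.275
vertex -1.763 -2.661 -0.122
vertex -2.186 -5.031 -1.374
endloop
endfacet
facet normal 0.394 -0.887 0.243
outer loop
vertex -1.097 -4.779 -2.218
vertex -1.121 -4.106 0.275
vertex -2.186 -5.031 -1.374
endloop
endfacet
facet normal -0.778 -0.179 0.602
outer loop
vertex -2.186 -5.031 -1.374
vertex -1.763 -2.661 -0.122
vertex -2.827 -3.586 -1.771
endloop
endfacet
facet normal -0.490 -0.426 -0.760
outer loop
vertex -2.827 -3.586 -1.771
vertex -1.097 -4.779 -2.218
vertex -2.186 -5.031 -1.374
endloop
endfacet
facet normal 0.490 0.427 0.760
outer loop
vertex -1.121 -4.106 0.275
vertex -0.674 -2.409 -0.966
vertex -1.763 -2.661 -0.122
endloop
endfacet
facet normal 0.394 -0.886 0.243
outer loop
vertex -0.033 -3.854 -0.569
vertex -1.121 -4.106 0.275
vertex -1.097 -4.779 -2.218
endloop
endfacet
facet normal 0.491 0.426 0.760
outer loop
vertex -0.033 -3.854 -0.569
vertex -0.674 -2.409 -0.966
vertex -1.121 -4.106 0.275
endloop
endfacet
facet normal -0.394 0.886 -0.243
outer loop
vertex -1.763 -2.661 -0.122
vertex -0.674 -2.409 -0.966
vertex -2.827 -3.586 -1.771
endloop
endfacet
facet normal -0.491 -0.427 -0.760
outer loop
vertex -1.739 -3.334 -2.615
vertex -1.097 -4.779 -2.218
vertex -2.827 -3.586 -1.771
endloop
endfacet
facet normal -0.394 0.887 -0.243
outer loop
vertex -2.827 -3.586 -1.771
vertex -0.674 -2.409 -0.966
vertex -1.739 -3.334 -2.615
endloop
endfacet
facet normal 0.778 0.180 -0.603
outer loop
vertex -1.739 -3.334 -2.615
vertex -0.033 -3.854 -0.569
vertex -1.097 -4.779 -2.218
endloop
endfacet
facet normal 0.778 0.179 -0.603
outer loop
vertex -0.674 -2.409 -0.966
vertex -0.033 -3.854 -0.569
vertex -1.739 -3.334 -2.615
endloop
endfacet
facet normal -0.753 0.483 0.447
outer loop
vertex -4.341 -3.203 -3.826
vertex -3.315 -2.688 -2.654
vertex -4.107 -2.271 -4.44
endloop
endfacet
facet normal -0.626 -0.314 -0.714
outer loop
vertex -2.985 -2.992 -5.106
vertex -4.341 -3.203 -3.826
vertex -4.107 -2.271 -4.44
endloop
endfacet
facet normal -0.753 0.484 0.447
outer loop
vertex -4.107 -2.271 -4.44
vertex -3.315 -2.688 -2.654
vertex -3.081 -1.757 -3.268
endloop
endfacet
facet normal 0.206 0.817 -0.538
outer loop
vertex -3.081 -1.757 -3.268
vertex -2.985 -2.992 -5.106
vertex -4.107 -2.271 -4.44
endloop
endfacet
facet normal -0.205 -0.817 0.539
outer loop
vertex -4.341 -3.203 -3.826
vertex -2.193 -3.409 -3.32
vertex -3.315 -2.688 -2.654
endloop
endfacet
facet normal -0.625 -0.314 -0.714
outer loop
vertex -3.219 -3.923 -4.492
vertex -4.341 -3.203 -3.826
vertex -2.985 -2.992 -5.106
endloop
endfacet
facet normal -0.205 -0.818 0.538
outer loop
vertex -3.219 -3.923 -4.492
vertex -2.193 -3.409 -3.32
vertex -4.341 -3.203 -3.826
endloop
endfacet
facet normal 0.626 0.314 0.714
outer loop
vertex -3.315 -2.688 -2.654
vertex -2.193 -3.409 -3.32
vertex -3.081 -1.757 -3.268
endloop
endfacet
facet normal 0.205 0.817 -0.538
outer loop
vertex -1.959 -2.477 -3.934
vertex -2.985 -2.992 -5.106
vertex -3.081 -1.757 -3.268
endloop
endfacet
facet normal 0.625 0.314 0.714
outer loop
vertex -3.081 -1.757 -3.268
vertex -2.193 -3.409 -3.32
vertex -1.959 -2.477 -3.934
endloop
endfacet
facet normal 0.753 -0.484 -0.446
outer loop
vertex -1.959 -2.477 -3.934
vertex -3.219 -3.923 -4.492
vertex -2.985 -2.992 -5.106
endloop
endfacet
facet normal 0.753 -0.483 -0.447
outer loop
vertex -2.193 -3.409 -3.32
vertex -3.219 -3.923 -4.492
vertex -1.959 -2.477 -3.934
endloop
endfacet

endsolid


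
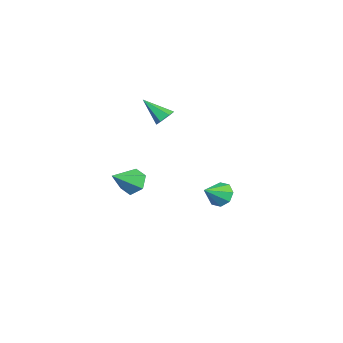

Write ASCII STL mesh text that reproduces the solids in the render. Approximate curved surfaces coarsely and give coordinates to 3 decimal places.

solid 
facet normal 0.224 0.712 -0.666
outer loop
vertex 0.473 -2.148 2.921
vertex 0.117 -2.37 2.564
vertex -0.052 -1.985 2.919
endloop
endfacet
facet normal 0.117 0.389 0.914
outer loop
vertex 0.473 -2.148 2.921
vertex -0.052 -1.985 2.919
vertex -0.217 -3.43 3.556
endloop
endfacet
facet normal 0.225 0.712 -0.665
outer loop
vertex -0.052 -1.985 2.919
vertex 0.117 -2.37 2.564
vertex -0.408 -2.206 2.562
endloop
endfacet
facet normal -0.763 0.332 0.555
outer loop
vertex -0.052 -1.985 2.919
vertex -0.408 -2.206 2.562
vertex -0.217 -3.43 3.556
endloop
endfacet
facet normal 0.225 0.711 -0.666
outer loop
vertex -0.408 -2.206 2.562
vertex 0.117 -2.37 2.564
vertex -0.238 -2.591 2.208
endloop
endfacet
facet normal -0.949 -0.275 -0.156
outer loop
vertex -0.408 -2.206 2.562
vertex -0.238 -2.591 2.208
vertex -0.217 -3.43 3.556
endloop
endfacet
facet normal 0.224 0.712 -0.665
outer loop
vertex -0.238 -2.591 2.208
vertex 0.117 -2.37 2.564
vertex 0.287 -2.754 2.21
endloop
endfacet
facet normal -0.254 -0.823 -0.508
outer loop
vertex -0.238 -2.591 2.208
vertex 0.287 -2.754 2.21
vertex -0.217 -3.43 3.556
endloop
endfacet
facet normal 0.225 0.712 -0.665
outer loop
vertex 0.287 -2.754 2.21
vertex 0.117 -2.37 2.564
vertex 0.643 -2.533 2.567
endloop
endfacet
facet normal 0.626 -0.765 -0.150
outer loop
vertex 0.287 -2.754 2.21
vertex 0.643 -2.533 2.567
vertex -0.217 -3.43 3.556
endloop
endfacet
facet normal 0.224 0.711 -0.666
outer loop
vertex 0.643 -2.533 2.567
vertex 0.117 -2.37 2.564
vertex 0.473 -2.148 2.921
endloop
endfacet
facet normal 0.812 -0.158 0.562
outer loop
vertex 0.643 -2.533 2.567
vertex 0.473 -2.148 2.921
vertex -0.217 -3.43 3.556
endloop
endfacet
facet normal -0.663 0.547 -0.510
outer loop
vertex -1.884 0.475 -3.668
vertex -2.435 -0.012 -3.474
vertex -2.146 0.622 -3.17
endloop
endfacet
facet normal 0.840 0.445 0.310
outer loop
vertex -1.884 0.475 -3.668
vertex -2.146 0.622 -3.17
vertex -1.565 -0.728 -2.806
endloop
endfacet
facet normal -0.663 0.547 -0.510
outer loop
vertex -2.146 0.622 -3.17
vertex -2.435 -0.012 -3.474
vertex -2.577 0.398 -2.85
endloop
endfacet
facet normal 0.405 0.397 0.824
outer loop
vertex -2.146 0.622 -3.17
vertex -2.577 0.398 -2.85
vertex -1.565 -0.728 -2.806
endloop
endfacet
facet normal -0.664 0.547 -0.510
outer loop
vertex -2.577 0.398 -2.85
vertex -2.435 -0.012 -3.474
vertex -2.924 -0.066 -2.896
endloop
endfacet
facet normal -0.084 -0.036 0.996
outer loop
vertex -2.577 0.398 -2.85
vertex -2.924 -0.066 -2.896
vertex -1.565 -0.728 -2.806
endloop
endfacet
facet normal -0.664 0.547 -0.510
outer loop
vertex -2.924 -0.066 -2.896
vertex -2.435 -0.012 -3.474
vertex -2.985 -0.498 -3.28
endloop
endfacet
facet normal -0.339 -0.598 0.726
outer loop
vertex -2.924 -0.066 -2.896
vertex -2.985 -0.498 -3.28
vertex -1.565 -0.728 -2.806
endloop
endfacet
facet normal -0.663 0.547 -0.511
outer loop
vertex -2.985 -0.498 -3.28
vertex -2.435 -0.012 -3.474
vertex -2.723 -0.645 -3.778
endloop
endfacet
facet normal -0.213 -0.962 0.172
outer loop
vertex -2.985 -0.498 -3.28
vertex -2.723 -0.645 -3.778
vertex -1.565 -0.728 -2.806
endloop
endfacet
facet normal -0.663 0.547 -0.511
outer loop
vertex -2.723 -0.645 -3.778
vertex -2.435 -0.012 -3.474
vertex -2.292 -0.421 -4.098
endloop
endfacet
facet normal 0.221 -0.913 -0.342
outer loop
vertex -2.723 -0.645 -3.778
vertex -2.292 -0.421 -4.098
vertex -1.565 -0.728 -2.806
endloop
endfacet
facet normal -0.664 0.546 -0.510
outer loop
vertex -2.292 -0.421 -4.098
vertex -2.435 -0.012 -3.474
vertex -1.945 0.043 -4.053
endloop
endfacet
facet normal 0.710 -0.481 -0.514
outer loop
vertex -2.292 -0.421 -4.098
vertex -1.945 0.043 -4.053
vertex -1.565 -0.728 -2.806
endloop
endfacet
facet normal -0.664 0.548 -0.510
outer loop
vertex -1.945 0.043 -4.053
vertex -2.435 -0.012 -3.474
vertex -1.884 0.475 -3.668
endloop
endfacet
facet normal 0.966 0.081 -0.244
outer loop
vertex -1.945 0.043 -4.053
vertex -1.884 0.475 -3.668
vertex -1.565 -0.728 -2.806
endloop
endfacet
facet normal -0.637 0.564 -0.526
outer loop
vertex 4.044 -2.921 -0.148
vertex 3.489 -3.421 -0.012
vertex 3.605 -2.843 0.467
endloop
endfacet
facet normal 0.728 0.513 0.455
outer loop
vertex 4.044 -2.921 -0.148
vertex 3.605 -2.843 0.467
vertex 4.411 -4.239 0.752
endloop
endfacet
facet normal -0.636 0.564 -0.527
outer loop
vertex 3.605 -2.843 0.467
vertex 3.489 -3.421 -0.012
vertex 3.049 -3.343 0.603
endloop
endfacet
facet normal 0.039 0.222 0.974
outer loop
vertex 3.605 -2.843 0.467
vertex 3.049 -3.343 0.603
vertex 4.411 -4.239 0.752
endloop
endfacet
facet normal -0.636 0.563 -0.527
outer loop
vertex 3.049 -3.343 0.603
vertex 3.489 -3.421 -0.012
vertex 2.933 -3.922 0.124
endloop
endfacet
facet normal -0.426 -0.525 0.737
outer loop
vertex 3.049 -3.343 0.603
vertex 2.933 -3.922 0.124
vertex 4.411 -4.239 0.752
endloop
endfacet
facet normal -0.636 0.563 -0.527
outer loop
vertex 2.933 -3.922 0.124
vertex 3.489 -3.421 -0.012
vertex 3.373 -4.0 -0.491
endloop
endfacet
facet normal -0.202 -0.979 -0.020
outer loop
vertex 2.933 -3.922 0.124
vertex 3.373 -4.0 -0.491
vertex 4.411 -4.239 0.752
endloop
endfacet
facet normal -0.637 0.563 -0.527
outer loop
vertex 3.373 -4.0 -0.491
vertex 3.489 -3.421 -0.012
vertex 3.928 -3.5 -0.627
endloop
endfacet
facet normal 0.487 -0.687 -0.539
outer loop
vertex 3.373 -4.0 -0.491
vertex 3.928 -3.5 -0.627
vertex 4.411 -4.239 0.752
endloop
endfacet
facet normal -0.637 0.563 -0.527
outer loop
vertex 3.928 -3.5 -0.627
vertex 3.489 -3.421 -0.012
vertex 4.044 -2.921 -0.148
endloop
endfacet
facet normal 0.952 0.059 -0.302
outer loop
vertex 3.928 -3.5 -0.627
vertex 4.044 -2.921 -0.148
vertex 4.411 -4.239 0.752
endloop
endfacet

endsolid


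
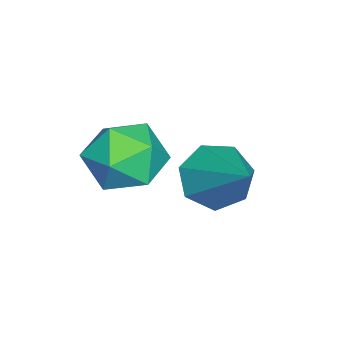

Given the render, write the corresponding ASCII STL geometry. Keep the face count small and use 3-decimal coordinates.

solid 
facet normal -0.612 -0.536 -0.582
outer loop
vertex 0.448 1.034 -4.183
vertex -0.234 1.52 -3.914
vertex 0.3 1.656 -4.601
endloop
endfacet
facet normal 0.938 -0.009 -0.346
outer loop
vertex 0.448 1.034 -4.183
vertex 0.3 1.656 -4.601
vertex 0.994 2.6 -2.746
endloop
endfacet
facet normal -0.611 -0.538 -0.581
outer loop
vertex 0.3 1.656 -4.601
vertex -0.234 1.52 -3.914
vertex -0.251 2.175 -4.502
endloop
endfacet
facet normal 0.527 0.661 -0.534
outer loop
vertex 0.3 1.656 -4.601
vertex -0.251 2.175 -4.502
vertex 0.994 2.6 -2.746
endloop
endfacet
facet normal -0.612 -0.537 -0.581
outer loop
vertex -0.251 2.175 -4.502
vertex -0.234 1.52 -3.914
vertex -0.789 2.202 -3.96
endloop
endfacet
facet normal -0.111 0.981 -0.159
outer loop
vertex -0.251 2.175 -4.502
vertex -0.789 2.202 -3.96
vertex 0.994 2.6 -2.746
endloop
endfacet
facet normal -0.611 -0.537 -0.582
outer loop
vertex -0.789 2.202 -3.96
vertex -0.234 1.52 -3.914
vertex -0.909 1.715 -3.385
endloop
endfacet
facet normal -0.498 0.710 0.498
outer loop
vertex -0.789 2.202 -3.96
vertex -0.909 1.715 -3.385
vertex 0.994 2.6 -2.746
endloop
endfacet
facet normal -0.611 -0.537 -0.582
outer loop
vertex -0.909 1.715 -3.385
vertex -0.234 1.52 -3.914
vertex -0.521 1.082 -3.208
endloop
endfacet
facet normal -0.340 0.054 0.939
outer loop
vertex -0.909 1.715 -3.385
vertex -0.521 1.082 -3.208
vertex 0.994 2.6 -2.746
endloop
endfacet
facet normal -0.611 -0.537 -0.582
outer loop
vertex -0.521 1.082 -3.208
vertex -0.234 1.52 -3.914
vertex 0.083 0.779 -3.563
endloop
endfacet
facet normal 0.242 -0.495 0.834
outer loop
vertex -0.521 1.082 -3.208
vertex 0.083 0.779 -3.563
vertex 0.994 2.6 -2.746
endloop
endfacet
facet normal -0.612 -0.537 -0.581
outer loop
vertex 0.083 0.779 -3.563
vertex -0.234 1.52 -3.914
vertex 0.448 1.034 -4.183
endloop
endfacet
facet normal 0.811 -0.523 0.262
outer loop
vertex 0.083 0.779 -3.563
vertex 0.448 1.034 -4.183
vertex 0.994 2.6 -2.746
endloop
endfacet
facet normal -0.137 0.280 0.950
outer loop
vertex 1.911 0.815 -1.572
vertex 1.023 0.405 -1.579
vertex 1.803 -0.121 -1.312
endloop
endfacet
facet normal 0.555 0.163 0.816
outer loop
vertex 1.911 0.815 -1.572
vertex 1.803 -0.121 -1.312
vertex 2.556 0.146 -1.877
endloop
endfacet
facet normal 0.752 0.595 0.284
outer loop
vertex 1.911 0.815 -1.572
vertex 2.556 0.146 -1.877
vertex 2.24 0.838 -2.492
endloop
endfacet
facet normal 0.183 0.979 0.090
outer loop
vertex 1.911 0.815 -1.572
vertex 2.24 0.838 -2.492
vertex 1.294 0.998 -2.308
endloop
endfacet
facet normal -0.366 0.784 0.502
outer loop
vertex 1.911 0.815 -1.572
vertex 1.294 0.998 -2.308
vertex 1.023 0.405 -1.579
endloop
endfacet
facet normal 0.624 -0.511 0.591
outer loop
vertex 2.556 0.146 -1.877
vertex 1.803 -0.121 -1.312
vertex 2.066 -0.678 -2.072
endloop
endfacet
facet normal -0.494 -0.322 0.808
outer loop
vertex 1.803 -0.121 -1.312
vertex 1.023 0.405 -1.579
vertex 1.12 -0.518 -1.888
endloop
endfacet
facet normal -0.865 0.495 0.081
outer loop
vertex 1.023 0.405 -1.579
vertex 1.294 0.998 -2.308
vertex 0.804 0.174 -2.503
endloop
endfacet
facet normal 0.023 0.810 -0.586
outer loop
vertex 1.294 0.998 -2.308
vertex 2.24 0.838 -2.492
vertex 1.557 0.441 -3.068
endloop
endfacet
facet normal 0.944 0.190 -0.271
outer loop
vertex 2.24 0.838 -2.492
vertex 2.556 0.146 -1.877
vertex 2.337 -0.085 -2.801
endloop
endfacet
facet normal -0.183 -0.979 -0.090
outer loop
vertex 1.449 -0.495 -2.808
vertex 2.066 -0.678 -2.072
vertex 1.12 -0.518 -1.888
endloop
endfacet
facet normal -0.752 -0.595 -0.284
outer loop
vertex 1.449 -0.495 -2.808
vertex 1.12 -0.518 -1.888
vertex 0.804 0.174 -2.503
endloop
endfacet
facet normal -0.555 -0.163 -0.816
outer loop
vertex 1.449 -0.495 -2.808
vertex 0.804 0.174 -2.503
vertex 1.557 0.441 -3.068
endloop
endfacet
facet normal 0.137 -0.280 -0.950
outer loop
vertex 1.449 -0.495 -2.808
vertex 1.557 0.441 -3.068
vertex 2.337 -0.085 -2.801
endloop
endfacet
facet normal 0.366 -0.784 -0.502
outer loop
vertex 1.449 -0.495 -2.808
vertex 2.337 -0.085 -2.801
vertex 2.066 -0.678 -2.072
endloop
endfacet
facet normal -0.023 -0.810 0.586
outer loop
vertex 1.12 -0.518 -1.888
vertex 2.066 -0.678 -2.072
vertex 1.803 -0.121 -1.312
endloop
endfacet
facet normal -0.944 -0.190 0.271
outer loop
vertex 0.804 0.174 -2.503
vertex 1.12 -0.518 -1.888
vertex 1.023 0.405 -1.579
endloop
endfacet
facet normal -0.624 0.511 -0.591
outer loop
vertex 1.557 0.441 -3.068
vertex 0.804 0.174 -2.503
vertex 1.294 0.998 -2.308
endloop
endfacet
facet normal 0.494 0.322 -0.808
outer loop
vertex 2.337 -0.085 -2.801
vertex 1.557 0.441 -3.068
vertex 2.24 0.838 -2.492
endloop
endfacet
facet normal 0.865 -0.495 -0.081
outer loop
vertex 2.066 -0.678 -2.072
vertex 2.337 -0.085 -2.801
vertex 2.556 0.146 -1.877
endloop
endfacet

endsolid


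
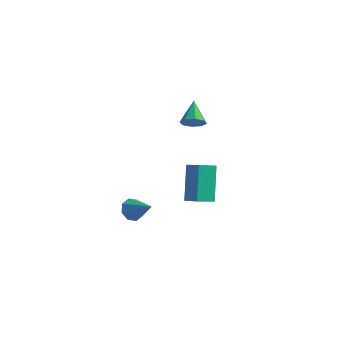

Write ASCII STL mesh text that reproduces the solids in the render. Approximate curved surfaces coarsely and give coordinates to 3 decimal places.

solid 
facet normal -0.862 0.124 -0.491
outer loop
vertex 1.058 -3.604 -1.103
vertex 0.747 -3.473 -0.524
vertex 1.063 -3.104 -0.986
endloop
endfacet
facet normal 0.812 0.125 -0.570
outer loop
vertex 1.058 -3.604 -1.103
vertex 1.063 -3.104 -0.986
vertex 1.953 -3.647 0.164
endloop
endfacet
facet normal -0.862 0.124 -0.491
outer loop
vertex 1.063 -3.104 -0.986
vertex 0.747 -3.473 -0.524
vertex 0.883 -2.821 -0.598
endloop
endfacet
facet normal 0.683 0.704 -0.196
outer loop
vertex 1.063 -3.104 -0.986
vertex 0.883 -2.821 -0.598
vertex 1.953 -3.647 0.164
endloop
endfacet
facet normal -0.862 0.124 -0.492
outer loop
vertex 0.883 -2.821 -0.598
vertex 0.747 -3.473 -0.524
vertex 0.623 -2.919 -0.167
endloop
endfacet
facet normal 0.358 0.840 0.407
outer loop
vertex 0.883 -2.821 -0.598
vertex 0.623 -2.919 -0.167
vertex 1.953 -3.647 0.164
endloop
endfacet
facet normal -0.862 0.123 -0.491
outer loop
vertex 0.623 -2.919 -0.167
vertex 0.747 -3.473 -0.524
vertex 0.436 -3.342 0.055
endloop
endfacet
facet normal 0.028 0.455 0.890
outer loop
vertex 0.623 -2.919 -0.167
vertex 0.436 -3.342 0.055
vertex 1.953 -3.647 0.164
endloop
endfacet
facet normal -0.862 0.126 -0.491
outer loop
vertex 0.436 -3.342 0.055
vertex 0.747 -3.473 -0.524
vertex 0.43 -3.841 -0.062
endloop
endfacet
facet normal -0.115 -0.225 0.967
outer loop
vertex 0.436 -3.342 0.055
vertex 0.43 -3.841 -0.062
vertex 1.953 -3.647 0.164
endloop
endfacet
facet normal -0.862 0.125 -0.492
outer loop
vertex 0.43 -3.841 -0.062
vertex 0.747 -3.473 -0.524
vertex 0.61 -4.125 -0.45
endloop
endfacet
facet normal 0.014 -0.804 0.595
outer loop
vertex 0.43 -3.841 -0.062
vertex 0.61 -4.125 -0.45
vertex 1.953 -3.647 0.164
endloop
endfacet
facet normal -0.862 0.125 -0.491
outer loop
vertex 0.61 -4.125 -0.45
vertex 0.747 -3.473 -0.524
vertex 0.87 -4.026 -0.881
endloop
endfacet
facet normal 0.340 -0.940 -0.011
outer loop
vertex 0.61 -4.125 -0.45
vertex 0.87 -4.026 -0.881
vertex 1.953 -3.647 0.164
endloop
endfacet
facet normal -0.862 0.125 -0.491
outer loop
vertex 0.87 -4.026 -0.881
vertex 0.747 -3.473 -0.524
vertex 1.058 -3.604 -1.103
endloop
endfacet
facet normal 0.669 -0.557 -0.492
outer loop
vertex 0.87 -4.026 -0.881
vertex 1.058 -3.604 -1.103
vertex 1.953 -3.647 0.164
endloop
endfacet
facet normal -0.952 0.088 -0.292
outer loop
vertex 1.072 0.413 0.849
vertex 1.317 1.539 0.391
vertex 1.572 -0.468 -1.047
endloop
endfacet
facet normal -0.197 -0.908 0.370
outer loop
vertex 2.343 -0.539 -0.811
vertex 1.072 0.413 0.849
vertex 1.572 -0.468 -1.047
endloop
endfacet
facet normal -0.953 0.088 -0.291
outer loop
vertex 1.572 -0.468 -1.047
vertex 1.317 1.539 0.391
vertex 1.816 0.658 -1.506
endloop
endfacet
facet normal 0.232 -0.410 -0.882
outer loop
vertex 1.816 0.658 -1.506
vertex 2.343 -0.539 -0.811
vertex 1.572 -0.468 -1.047
endloop
endfacet
facet normal -0.232 0.409 0.882
outer loop
vertex 1.072 0.413 0.849
vertex 2.088 1.468 0.627
vertex 1.317 1.539 0.391
endloop
endfacet
facet normal -0.197 -0.908 0.370
outer loop
vertex 1.844 0.342 1.086
vertex 1.072 0.413 0.849
vertex 2.343 -0.539 -0.811
endloop
endfacet
facet normal -0.233 0.410 0.882
outer loop
vertex 1.844 0.342 1.086
vertex 2.088 1.468 0.627
vertex 1.072 0.413 0.849
endloop
endfacet
facet normal 0.197 0.908 -0.370
outer loop
vertex 1.317 1.539 0.391
vertex 2.088 1.468 0.627
vertex 1.816 0.658 -1.506
endloop
endfacet
facet normal 0.233 -0.409 -0.882
outer loop
vertex 2.588 0.587 -1.269
vertex 2.343 -0.539 -0.811
vertex 1.816 0.658 -1.506
endloop
endfacet
facet normal 0.197 0.908 -0.370
outer loop
vertex 1.816 0.658 -1.506
vertex 2.088 1.468 0.627
vertex 2.588 0.587 -1.269
endloop
endfacet
facet normal 0.952 -0.089 0.292
outer loop
vertex 2.588 0.587 -1.269
vertex 1.844 0.342 1.086
vertex 2.343 -0.539 -0.811
endloop
endfacet
facet normal 0.952 -0.087 0.292
outer loop
vertex 2.088 1.468 0.627
vertex 1.844 0.342 1.086
vertex 2.588 0.587 -1.269
endloop
endfacet
facet normal 0.403 -0.618 -0.675
outer loop
vertex 0.094 2.589 2.779
vertex -0.241 2.903 2.291
vertex 0.359 2.98 2.579
endloop
endfacet
facet normal 0.541 0.063 0.839
outer loop
vertex 0.094 2.589 2.779
vertex 0.359 2.98 2.579
vertex -0.839 3.817 3.289
endloop
endfacet
facet normal 0.403 -0.619 -0.674
outer loop
vertex 0.359 2.98 2.579
vertex -0.241 2.903 2.291
vertex 0.272 3.325 2.21
endloop
endfacet
facet normal 0.673 0.613 0.414
outer loop
vertex 0.359 2.98 2.579
vertex 0.272 3.325 2.21
vertex -0.839 3.817 3.289
endloop
endfacet
facet normal 0.402 -0.618 -0.675
outer loop
vertex 0.272 3.325 2.21
vertex -0.241 2.903 2.291
vertex -0.115 3.424 1.889
endloop
endfacet
facet normal 0.322 0.942 -0.098
outer loop
vertex 0.272 3.325 2.21
vertex -0.115 3.424 1.889
vertex -0.839 3.817 3.289
endloop
endfacet
facet normal 0.405 -0.618 -0.674
outer loop
vertex -0.115 3.424 1.889
vertex -0.241 2.903 2.291
vertex -0.576 3.216 1.803
endloop
endfacet
facet normal -0.313 0.860 -0.403
outer loop
vertex -0.115 3.424 1.889
vertex -0.576 3.216 1.803
vertex -0.839 3.817 3.289
endloop
endfacet
facet normal 0.403 -0.619 -0.674
outer loop
vertex -0.576 3.216 1.803
vertex -0.241 2.903 2.291
vertex -0.841 2.826 2.003
endloop
endfacet
facet normal -0.852 0.415 -0.319
outer loop
vertex -0.576 3.216 1.803
vertex -0.841 2.826 2.003
vertex -0.839 3.817 3.289
endloop
endfacet
facet normal 0.403 -0.618 -0.675
outer loop
vertex -0.841 2.826 2.003
vertex -0.241 2.903 2.291
vertex -0.755 2.48 2.371
endloop
endfacet
facet normal -0.985 -0.134 0.105
outer loop
vertex -0.841 2.826 2.003
vertex -0.755 2.48 2.371
vertex -0.839 3.817 3.289
endloop
endfacet
facet normal 0.404 -0.618 -0.674
outer loop
vertex -0.755 2.48 2.371
vertex -0.241 2.903 2.291
vertex -0.368 2.382 2.693
endloop
endfacet
facet normal -0.633 -0.465 0.619
outer loop
vertex -0.755 2.48 2.371
vertex -0.368 2.382 2.693
vertex -0.839 3.817 3.289
endloop
endfacet
facet normal 0.403 -0.619 -0.675
outer loop
vertex -0.368 2.382 2.693
vertex -0.241 2.903 2.291
vertex 0.094 2.589 2.779
endloop
endfacet
facet normal -0.000 -0.384 0.924
outer loop
vertex -0.368 2.382 2.693
vertex 0.094 2.589 2.779
vertex -0.839 3.817 3.289
endloop
endfacet

endsolid
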